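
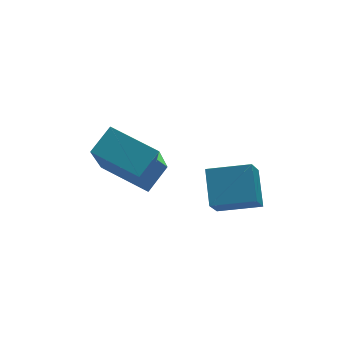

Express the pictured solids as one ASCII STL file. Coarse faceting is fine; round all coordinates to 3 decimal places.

solid 
facet normal -0.862 0.458 -0.215
outer loop
vertex 0.177 -2.413 1.362
vertex 0.449 -1.62 1.96
vertex 0.582 -1.997 0.624
endloop
endfacet
facet normal -0.264 -0.771 -0.580
outer loop
vertex 1.531 -2.5 0.86
vertex 0.177 -2.413 1.362
vertex 0.582 -1.997 0.624
endloop
endfacet
facet normal -0.863 0.457 -0.215
outer loop
vertex 0.582 -1.997 0.624
vertex 0.449 -1.62 1.96
vertex 0.854 -1.203 1.221
endloop
endfacet
facet normal 0.431 0.444 -0.786
outer loop
vertex 0.854 -1.203 1.221
vertex 1.531 -2.5 0.86
vertex 0.582 -1.997 0.624
endloop
endfacet
facet normal -0.431 -0.444 0.785
outer loop
vertex 0.177 -2.413 1.362
vertex 1.398 -2.123 2.196
vertex 0.449 -1.62 1.96
endloop
endfacet
facet normal -0.264 -0.771 -0.580
outer loop
vertex 1.126 -2.917 1.599
vertex 0.177 -2.413 1.362
vertex 1.531 -2.5 0.86
endloop
endfacet
facet normal -0.432 -0.443 0.786
outer loop
vertex 1.126 -2.917 1.599
vertex 1.398 -2.123 2.196
vertex 0.177 -2.413 1.362
endloop
endfacet
facet normal 0.264 0.771 0.580
outer loop
vertex 0.449 -1.62 1.96
vertex 1.398 -2.123 2.196
vertex 0.854 -1.203 1.221
endloop
endfacet
facet normal 0.432 0.444 -0.785
outer loop
vertex 1.803 -1.707 1.458
vertex 1.531 -2.5 0.86
vertex 0.854 -1.203 1.221
endloop
endfacet
facet normal 0.265 0.771 0.580
outer loop
vertex 0.854 -1.203 1.221
vertex 1.398 -2.123 2.196
vertex 1.803 -1.707 1.458
endloop
endfacet
facet normal 0.863 -0.458 0.215
outer loop
vertex 1.803 -1.707 1.458
vertex 1.126 -2.917 1.599
vertex 1.531 -2.5 0.86
endloop
endfacet
facet normal 0.863 -0.458 0.215
outer loop
vertex 1.398 -2.123 2.196
vertex 1.126 -2.917 1.599
vertex 1.803 -1.707 1.458
endloop
endfacet
facet normal -0.552 0.800 0.233
outer loop
vertex -1.452 -0.528 3.371
vertex -0.85 0.337 1.827
vertex -2.09 -0.844 2.945
endloop
endfacet
facet normal -0.322 -0.463 0.826
outer loop
vertex -1.35 -1.917 2.633
vertex -1.452 -0.528 3.371
vertex -2.09 -0.844 2.945
endloop
endfacet
facet normal -0.552 0.800 0.233
outer loop
vertex -2.09 -0.844 2.945
vertex -0.85 0.337 1.827
vertex -1.488 0.021 1.401
endloop
endfacet
facet normal -0.769 -0.381 -0.513
outer loop
vertex -1.488 0.021 1.401
vertex -1.35 -1.917 2.633
vertex -2.09 -0.844 2.945
endloop
endfacet
facet normal 0.769 0.381 0.513
outer loop
vertex -1.452 -0.528 3.371
vertex -0.11 -0.736 1.515
vertex -0.85 0.337 1.827
endloop
endfacet
facet normal -0.322 -0.463 0.826
outer loop
vertex -0.712 -1.601 3.059
vertex -1.452 -0.528 3.371
vertex -1.35 -1.917 2.633
endloop
endfacet
facet normal 0.769 0.381 0.513
outer loop
vertex -0.712 -1.601 3.059
vertex -0.11 -0.736 1.515
vertex -1.452 -0.528 3.371
endloop
endfacet
facet normal 0.322 0.463 -0.826
outer loop
vertex -0.85 0.337 1.827
vertex -0.11 -0.736 1.515
vertex -1.488 0.021 1.401
endloop
endfacet
facet normal -0.769 -0.381 -0.513
outer loop
vertex -0.748 -1.052 1.089
vertex -1.35 -1.917 2.633
vertex -1.488 0.021 1.401
endloop
endfacet
facet normal 0.322 0.463 -0.826
outer loop
vertex -1.488 0.021 1.401
vertex -0.11 -0.736 1.515
vertex -0.748 -1.052 1.089
endloop
endfacet
facet normal 0.552 -0.800 -0.233
outer loop
vertex -0.748 -1.052 1.089
vertex -0.712 -1.601 3.059
vertex -1.35 -1.917 2.633
endloop
endfacet
facet normal 0.552 -0.800 -0.233
outer loop
vertex -0.11 -0.736 1.515
vertex -0.712 -1.601 3.059
vertex -0.748 -1.052 1.089
endloop
endfacet

endsolid


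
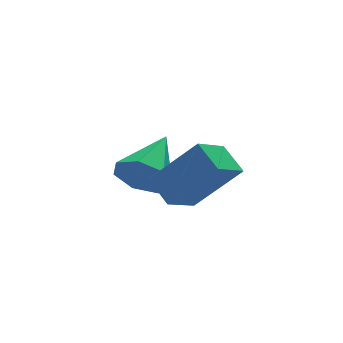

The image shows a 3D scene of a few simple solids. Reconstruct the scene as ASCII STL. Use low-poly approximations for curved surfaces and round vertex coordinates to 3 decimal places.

solid 
facet normal -0.646 -0.652 -0.396
outer loop
vertex 2.652 2.166 -3.596
vertex 2.098 2.173 -2.704
vertex 1.991 2.791 -3.546
endloop
endfacet
facet normal 0.477 0.559 -0.678
outer loop
vertex 2.652 2.166 -3.596
vertex 1.991 2.791 -3.546
vertex 3.482 3.567 -1.856
endloop
endfacet
facet normal -0.647 -0.652 -0.396
outer loop
vertex 1.991 2.791 -3.546
vertex 2.098 2.173 -2.704
vertex 1.411 2.951 -2.862
endloop
endfacet
facet normal -0.122 0.938 -0.323
outer loop
vertex 1.991 2.791 -3.546
vertex 1.411 2.951 -2.862
vertex 3.482 3.567 -1.856
endloop
endfacet
facet normal -0.646 -0.651 -0.397
outer loop
vertex 1.411 2.951 -2.862
vertex 2.098 2.173 -2.704
vertex 1.348 2.524 -2.059
endloop
endfacet
facet normal -0.433 0.809 0.396
outer loop
vertex 1.411 2.951 -2.862
vertex 1.348 2.524 -2.059
vertex 3.482 3.567 -1.856
endloop
endfacet
facet normal -0.646 -0.652 -0.397
outer loop
vertex 1.348 2.524 -2.059
vertex 2.098 2.173 -2.704
vertex 1.85 1.833 -1.742
endloop
endfacet
facet normal -0.221 0.270 0.937
outer loop
vertex 1.348 2.524 -2.059
vertex 1.85 1.833 -1.742
vertex 3.482 3.567 -1.856
endloop
endfacet
facet normal -0.646 -0.652 -0.397
outer loop
vertex 1.85 1.833 -1.742
vertex 2.098 2.173 -2.704
vertex 2.539 1.398 -2.15
endloop
endfacet
facet normal 0.355 -0.275 0.893
outer loop
vertex 1.85 1.833 -1.742
vertex 2.539 1.398 -2.15
vertex 3.482 3.567 -1.856
endloop
endfacet
facet normal -0.647 -0.652 -0.397
outer loop
vertex 2.539 1.398 -2.15
vertex 2.098 2.173 -2.704
vertex 2.896 1.546 -2.975
endloop
endfacet
facet normal 0.860 -0.414 0.298
outer loop
vertex 2.539 1.398 -2.15
vertex 2.896 1.546 -2.975
vertex 3.482 3.567 -1.856
endloop
endfacet
facet normal -0.647 -0.652 -0.397
outer loop
vertex 2.896 1.546 -2.975
vertex 2.098 2.173 -2.704
vertex 2.652 2.166 -3.596
endloop
endfacet
facet normal 0.915 -0.043 -0.402
outer loop
vertex 2.896 1.546 -2.975
vertex 2.652 2.166 -3.596
vertex 3.482 3.567 -1.856
endloop
endfacet
facet normal -0.621 0.290 -0.729
outer loop
vertex 1.688 -1.052 -2.015
vertex 1.469 -0.022 -1.419
vertex 2.825 -0.4 -2.724
endloop
endfacet
facet normal 0.181 -0.851 -0.493
outer loop
vertex 4.191 -1.038 -1.121
vertex 1.688 -1.052 -2.015
vertex 2.825 -0.4 -2.724
endloop
endfacet
facet normal -0.621 0.290 -0.729
outer loop
vertex 2.825 -0.4 -2.724
vertex 1.469 -0.022 -1.419
vertex 2.606 0.63 -2.128
endloop
endfacet
facet normal 0.763 0.438 -0.476
outer loop
vertex 2.606 0.63 -2.128
vertex 4.191 -1.038 -1.121
vertex 2.825 -0.4 -2.724
endloop
endfacet
facet normal -0.763 -0.438 0.476
outer loop
vertex 1.688 -1.052 -2.015
vertex 2.835 -0.66 0.184
vertex 1.469 -0.022 -1.419
endloop
endfacet
facet normal 0.181 -0.851 -0.493
outer loop
vertex 3.054 -1.69 -0.412
vertex 1.688 -1.052 -2.015
vertex 4.191 -1.038 -1.121
endloop
endfacet
facet normal -0.763 -0.438 0.476
outer loop
vertex 3.054 -1.69 -0.412
vertex 2.835 -0.66 0.184
vertex 1.688 -1.052 -2.015
endloop
endfacet
facet normal -0.181 0.851 0.493
outer loop
vertex 1.469 -0.022 -1.419
vertex 2.835 -0.66 0.184
vertex 2.606 0.63 -2.128
endloop
endfacet
facet normal 0.763 0.438 -0.476
outer loop
vertex 3.972 -0.008 -0.525
vertex 4.191 -1.038 -1.121
vertex 2.606 0.63 -2.128
endloop
endfacet
facet normal -0.181 0.851 0.493
outer loop
vertex 2.606 0.63 -2.128
vertex 2.835 -0.66 0.184
vertex 3.972 -0.008 -0.525
endloop
endfacet
facet normal 0.621 -0.290 0.729
outer loop
vertex 3.972 -0.008 -0.525
vertex 3.054 -1.69 -0.412
vertex 4.191 -1.038 -1.121
endloop
endfacet
facet normal 0.621 -0.290 0.729
outer loop
vertex 2.835 -0.66 0.184
vertex 3.054 -1.69 -0.412
vertex 3.972 -0.008 -0.525
endloop
endfacet

endsolid


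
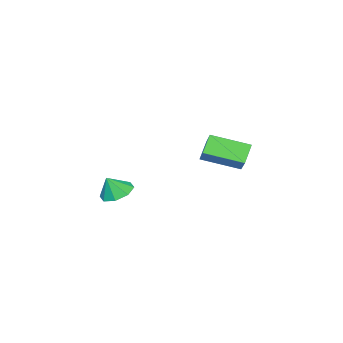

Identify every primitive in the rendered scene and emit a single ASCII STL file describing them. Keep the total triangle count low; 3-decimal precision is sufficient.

solid 
facet normal -0.652 -0.156 0.742
outer loop
vertex -0.842 3.196 3.059
vertex -1.927 4.879 2.46
vertex -1.528 2.486 2.308
endloop
endfacet
facet normal 0.519 -0.805 0.287
outer loop
vertex -0.713 2.681 1.38
vertex -0.842 3.196 3.059
vertex -1.528 2.486 2.308
endloop
endfacet
facet normal -0.652 -0.156 0.742
outer loop
vertex -1.528 2.486 2.308
vertex -1.927 4.879 2.46
vertex -2.613 4.169 1.708
endloop
endfacet
facet normal -0.553 -0.572 -0.606
outer loop
vertex -2.613 4.169 1.708
vertex -0.713 2.681 1.38
vertex -1.528 2.486 2.308
endloop
endfacet
facet normal 0.553 0.572 0.606
outer loop
vertex -0.842 3.196 3.059
vertex -1.112 5.074 1.532
vertex -1.927 4.879 2.46
endloop
endfacet
facet normal 0.519 -0.805 0.287
outer loop
vertex -0.027 3.391 2.132
vertex -0.842 3.196 3.059
vertex -0.713 2.681 1.38
endloop
endfacet
facet normal 0.552 0.572 0.606
outer loop
vertex -0.027 3.391 2.132
vertex -1.112 5.074 1.532
vertex -0.842 3.196 3.059
endloop
endfacet
facet normal -0.519 0.805 -0.287
outer loop
vertex -1.927 4.879 2.46
vertex -1.112 5.074 1.532
vertex -2.613 4.169 1.708
endloop
endfacet
facet normal -0.553 -0.572 -0.606
outer loop
vertex -1.798 4.364 0.781
vertex -0.713 2.681 1.38
vertex -2.613 4.169 1.708
endloop
endfacet
facet normal -0.519 0.805 -0.287
outer loop
vertex -2.613 4.169 1.708
vertex -1.112 5.074 1.532
vertex -1.798 4.364 0.781
endloop
endfacet
facet normal 0.652 0.156 -0.742
outer loop
vertex -1.798 4.364 0.781
vertex -0.027 3.391 2.132
vertex -0.713 2.681 1.38
endloop
endfacet
facet normal 0.652 0.156 -0.742
outer loop
vertex -1.112 5.074 1.532
vertex -0.027 3.391 2.132
vertex -1.798 4.364 0.781
endloop
endfacet
facet normal -0.443 0.195 -0.875
outer loop
vertex 0.476 -2.394 -2.277
vertex -0.348 -2.212 -1.819
vertex 0.41 -1.687 -2.086
endloop
endfacet
facet normal 0.981 0.041 0.188
outer loop
vertex 0.476 -2.394 -2.277
vertex 0.41 -1.687 -2.086
vertex 0.188 -2.448 -0.761
endloop
endfacet
facet normal -0.443 0.195 -0.875
outer loop
vertex 0.41 -1.687 -2.086
vertex -0.348 -2.212 -1.819
vertex -0.1 -1.288 -1.739
endloop
endfacet
facet normal 0.719 0.543 0.433
outer loop
vertex 0.41 -1.687 -2.086
vertex -0.1 -1.288 -1.739
vertex 0.188 -2.448 -0.761
endloop
endfacet
facet normal -0.443 0.195 -0.875
outer loop
vertex -0.1 -1.288 -1.739
vertex -0.348 -2.212 -1.819
vertex -0.755 -1.43 -1.439
endloop
endfacet
facet normal 0.190 0.660 0.727
outer loop
vertex -0.1 -1.288 -1.739
vertex -0.755 -1.43 -1.439
vertex 0.188 -2.448 -0.761
endloop
endfacet
facet normal -0.442 0.195 -0.875
outer loop
vertex -0.755 -1.43 -1.439
vertex -0.348 -2.212 -1.819
vertex -1.172 -2.03 -1.362
endloop
endfacet
facet normal -0.298 0.322 0.898
outer loop
vertex -0.755 -1.43 -1.439
vertex -1.172 -2.03 -1.362
vertex 0.188 -2.448 -0.761
endloop
endfacet
facet normal -0.443 0.194 -0.875
outer loop
vertex -1.172 -2.03 -1.362
vertex -0.348 -2.212 -1.819
vertex -1.106 -2.737 -1.552
endloop
endfacet
facet normal -0.457 -0.270 0.847
outer loop
vertex -1.172 -2.03 -1.362
vertex -1.106 -2.737 -1.552
vertex 0.188 -2.448 -0.761
endloop
endfacet
facet normal -0.443 0.195 -0.875
outer loop
vertex -1.106 -2.737 -1.552
vertex -0.348 -2.212 -1.819
vertex -0.596 -3.136 -1.899
endloop
endfacet
facet normal -0.195 -0.774 0.602
outer loop
vertex -1.106 -2.737 -1.552
vertex -0.596 -3.136 -1.899
vertex 0.188 -2.448 -0.761
endloop
endfacet
facet normal -0.444 0.195 -0.875
outer loop
vertex -0.596 -3.136 -1.899
vertex -0.348 -2.212 -1.819
vertex 0.059 -2.994 -2.2
endloop
endfacet
facet normal 0.335 -0.891 0.308
outer loop
vertex -0.596 -3.136 -1.899
vertex 0.059 -2.994 -2.2
vertex 0.188 -2.448 -0.761
endloop
endfacet
facet normal -0.443 0.196 -0.875
outer loop
vertex 0.059 -2.994 -2.2
vertex -0.348 -2.212 -1.819
vertex 0.476 -2.394 -2.277
endloop
endfacet
facet normal 0.822 -0.554 0.136
outer loop
vertex 0.059 -2.994 -2.2
vertex 0.476 -2.394 -2.277
vertex 0.188 -2.448 -0.761
endloop
endfacet

endsolid


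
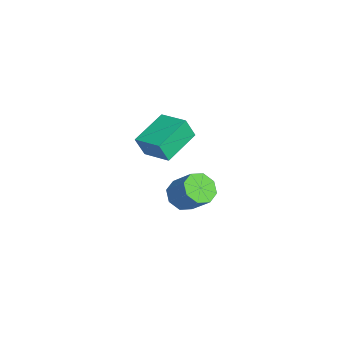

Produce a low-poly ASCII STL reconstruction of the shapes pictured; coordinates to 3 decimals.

solid 
facet normal -0.570 -0.438 -0.695
outer loop
vertex -1.412 2.167 -5.194
vertex -1.962 1.776 -4.497
vertex -1.981 2.604 -5.003
endloop
endfacet
facet normal 0.297 0.680 -0.671
outer loop
vertex -1.412 2.167 -5.194
vertex -1.981 2.604 -5.003
vertex -0.467 2.894 -4.039
endloop
endfacet
facet normal 0.297 0.680 -0.671
outer loop
vertex -0.467 2.894 -4.039
vertex -1.981 2.604 -5.003
vertex -1.036 3.331 -3.848
endloop
endfacet
facet normal 0.570 0.437 0.696
outer loop
vertex -0.467 2.894 -4.039
vertex -1.036 3.331 -3.848
vertex -1.018 2.504 -3.343
endloop
endfacet
facet normal -0.569 -0.438 -0.696
outer loop
vertex -1.981 2.604 -5.003
vertex -1.962 1.776 -4.497
vertex -2.539 2.556 -4.516
endloop
endfacet
facet normal -0.332 0.897 -0.292
outer loop
vertex -1.981 2.604 -5.003
vertex -2.539 2.556 -4.516
vertex -1.036 3.331 -3.848
endloop
endfacet
facet normal -0.332 0.897 -0.292
outer loop
vertex -1.036 3.331 -3.848
vertex -2.539 2.556 -4.516
vertex -1.594 3.283 -3.361
endloop
endfacet
facet normal 0.570 0.437 0.696
outer loop
vertex -1.036 3.331 -3.848
vertex -1.594 3.283 -3.361
vertex -1.018 2.504 -3.343
endloop
endfacet
facet normal -0.569 -0.438 -0.696
outer loop
vertex -2.539 2.556 -4.516
vertex -1.962 1.776 -4.497
vertex -2.76 2.051 -4.018
endloop
endfacet
facet normal -0.767 0.589 0.257
outer loop
vertex -2.539 2.556 -4.516
vertex -2.76 2.051 -4.018
vertex -1.594 3.283 -3.361
endloop
endfacet
facet normal -0.767 0.589 0.256
outer loop
vertex -1.594 3.283 -3.361
vertex -2.76 2.051 -4.018
vertex -1.815 2.779 -2.863
endloop
endfacet
facet normal 0.570 0.437 0.696
outer loop
vertex -1.594 3.283 -3.361
vertex -1.815 2.779 -2.863
vertex -1.018 2.504 -3.343
endloop
endfacet
facet normal -0.569 -0.438 -0.696
outer loop
vertex -2.76 2.051 -4.018
vertex -1.962 1.776 -4.497
vertex -2.513 1.386 -3.801
endloop
endfacet
facet normal -0.752 -0.065 0.656
outer loop
vertex -2.76 2.051 -4.018
vertex -2.513 1.386 -3.801
vertex -1.815 2.779 -2.863
endloop
endfacet
facet normal -0.752 -0.065 0.656
outer loop
vertex -1.815 2.779 -2.863
vertex -2.513 1.386 -3.801
vertex -1.568 2.113 -2.646
endloop
endfacet
facet normal 0.570 0.438 0.695
outer loop
vertex -1.815 2.779 -2.863
vertex -1.568 2.113 -2.646
vertex -1.018 2.504 -3.343
endloop
endfacet
facet normal -0.570 -0.437 -0.696
outer loop
vertex -2.513 1.386 -3.801
vertex -1.962 1.776 -4.497
vertex -1.944 0.949 -3.992
endloop
endfacet
facet normal -0.297 -0.680 0.671
outer loop
vertex -2.513 1.386 -3.801
vertex -1.944 0.949 -3.992
vertex -1.568 2.113 -2.646
endloop
endfacet
facet normal -0.297 -0.680 0.671
outer loop
vertex -1.568 2.113 -2.646
vertex -1.944 0.949 -3.992
vertex -0.999 1.676 -2.837
endloop
endfacet
facet normal 0.570 0.438 0.695
outer loop
vertex -1.568 2.113 -2.646
vertex -0.999 1.676 -2.837
vertex -1.018 2.504 -3.343
endloop
endfacet
facet normal -0.570 -0.437 -0.696
outer loop
vertex -1.944 0.949 -3.992
vertex -1.962 1.776 -4.497
vertex -1.386 0.997 -4.479
endloop
endfacet
facet normal 0.332 -0.897 0.292
outer loop
vertex -1.944 0.949 -3.992
vertex -1.386 0.997 -4.479
vertex -0.999 1.676 -2.837
endloop
endfacet
facet normal 0.332 -0.897 0.292
outer loop
vertex -0.999 1.676 -2.837
vertex -1.386 0.997 -4.479
vertex -0.441 1.724 -3.324
endloop
endfacet
facet normal 0.569 0.438 0.696
outer loop
vertex -0.999 1.676 -2.837
vertex -0.441 1.724 -3.324
vertex -1.018 2.504 -3.343
endloop
endfacet
facet normal -0.570 -0.437 -0.696
outer loop
vertex -1.386 0.997 -4.479
vertex -1.962 1.776 -4.497
vertex -1.165 1.501 -4.977
endloop
endfacet
facet normal 0.766 -0.589 -0.256
outer loop
vertex -1.386 0.997 -4.479
vertex -1.165 1.501 -4.977
vertex -0.441 1.724 -3.324
endloop
endfacet
facet normal 0.767 -0.588 -0.256
outer loop
vertex -0.441 1.724 -3.324
vertex -1.165 1.501 -4.977
vertex -0.22 2.229 -3.822
endloop
endfacet
facet normal 0.569 0.438 0.696
outer loop
vertex -0.441 1.724 -3.324
vertex -0.22 2.229 -3.822
vertex -1.018 2.504 -3.343
endloop
endfacet
facet normal -0.570 -0.438 -0.695
outer loop
vertex -1.165 1.501 -4.977
vertex -1.962 1.776 -4.497
vertex -1.412 2.167 -5.194
endloop
endfacet
facet normal 0.752 0.065 -0.656
outer loop
vertex -1.165 1.501 -4.977
vertex -1.412 2.167 -5.194
vertex -0.22 2.229 -3.822
endloop
endfacet
facet normal 0.752 0.065 -0.656
outer loop
vertex -0.22 2.229 -3.822
vertex -1.412 2.167 -5.194
vertex -0.467 2.894 -4.039
endloop
endfacet
facet normal 0.569 0.438 0.696
outer loop
vertex -0.22 2.229 -3.822
vertex -0.467 2.894 -4.039
vertex -1.018 2.504 -3.343
endloop
endfacet
facet normal -0.774 -0.604 -0.192
outer loop
vertex 0.748 -0.94 1.871
vertex -0.574 0.531 2.578
vertex 0.663 -0.471 0.737
endloop
endfacet
facet normal 0.630 -0.700 -0.337
outer loop
vertex 1.894 0.489 1.042
vertex 0.748 -0.94 1.871
vertex 0.663 -0.471 0.737
endloop
endfacet
facet normal -0.774 -0.603 -0.192
outer loop
vertex 0.663 -0.471 0.737
vertex -0.574 0.531 2.578
vertex -0.658 1.0 1.444
endloop
endfacet
facet normal -0.069 0.381 -0.922
outer loop
vertex -0.658 1.0 1.444
vertex 1.894 0.489 1.042
vertex 0.663 -0.471 0.737
endloop
endfacet
facet normal 0.069 -0.381 0.922
outer loop
vertex 0.748 -0.94 1.871
vertex 0.657 1.491 2.883
vertex -0.574 0.531 2.578
endloop
endfacet
facet normal 0.630 -0.700 -0.336
outer loop
vertex 1.978 0.02 2.176
vertex 0.748 -0.94 1.871
vertex 1.894 0.489 1.042
endloop
endfacet
facet normal 0.069 -0.381 0.922
outer loop
vertex 1.978 0.02 2.176
vertex 0.657 1.491 2.883
vertex 0.748 -0.94 1.871
endloop
endfacet
facet normal -0.630 0.700 0.336
outer loop
vertex -0.574 0.531 2.578
vertex 0.657 1.491 2.883
vertex -0.658 1.0 1.444
endloop
endfacet
facet normal -0.069 0.381 -0.922
outer loop
vertex 0.572 1.96 1.749
vertex 1.894 0.489 1.042
vertex -0.658 1.0 1.444
endloop
endfacet
facet normal -0.630 0.700 0.337
outer loop
vertex -0.658 1.0 1.444
vertex 0.657 1.491 2.883
vertex 0.572 1.96 1.749
endloop
endfacet
facet normal 0.774 0.603 0.192
outer loop
vertex 0.572 1.96 1.749
vertex 1.978 0.02 2.176
vertex 1.894 0.489 1.042
endloop
endfacet
facet normal 0.774 0.603 0.191
outer loop
vertex 0.657 1.491 2.883
vertex 1.978 0.02 2.176
vertex 0.572 1.96 1.749
endloop
endfacet

endsolid


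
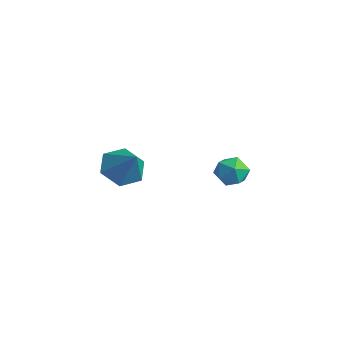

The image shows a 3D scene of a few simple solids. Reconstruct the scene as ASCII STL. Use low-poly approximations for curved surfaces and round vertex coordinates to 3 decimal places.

solid 
facet normal -0.534 -0.015 0.846
outer loop
vertex 0.412 1.439 -0.909
vertex 0.899 0.792 -0.613
vertex 1.125 1.609 -0.456
endloop
endfacet
facet normal -0.514 0.642 0.568
outer loop
vertex 0.412 1.439 -0.909
vertex 1.125 1.609 -0.456
vertex 0.937 2.077 -1.155
endloop
endfacet
facet normal -0.786 0.611 -0.092
outer loop
vertex 0.412 1.439 -0.909
vertex 0.937 2.077 -1.155
vertex 0.595 1.549 -1.745
endloop
endfacet
facet normal -0.973 -0.064 -0.221
outer loop
vertex 0.412 1.439 -0.909
vertex 0.595 1.549 -1.745
vertex 0.571 0.755 -1.41
endloop
endfacet
facet normal -0.817 -0.452 0.357
outer loop
vertex 0.412 1.439 -0.909
vertex 0.571 0.755 -1.41
vertex 0.899 0.792 -0.613
endloop
endfacet
facet normal 0.168 0.839 0.517
outer loop
vertex 0.937 2.077 -1.155
vertex 1.125 1.609 -0.456
vertex 1.749 1.825 -1.01
endloop
endfacet
facet normal 0.137 -0.223 0.965
outer loop
vertex 1.125 1.609 -0.456
vertex 0.899 0.792 -0.613
vertex 1.725 1.031 -0.675
endloop
endfacet
facet normal -0.320 -0.931 0.175
outer loop
vertex 0.899 0.792 -0.613
vertex 0.571 0.755 -1.41
vertex 1.383 0.503 -1.265
endloop
endfacet
facet normal -0.571 -0.304 -0.762
outer loop
vertex 0.571 0.755 -1.41
vertex 0.595 1.549 -1.745
vertex 1.195 0.971 -1.964
endloop
endfacet
facet normal -0.270 0.790 -0.551
outer loop
vertex 0.595 1.549 -1.745
vertex 0.937 2.077 -1.155
vertex 1.421 1.788 -1.807
endloop
endfacet
facet normal 0.973 0.064 0.221
outer loop
vertex 1.908 1.141 -1.511
vertex 1.749 1.825 -1.01
vertex 1.725 1.031 -0.675
endloop
endfacet
facet normal 0.786 -0.611 0.092
outer loop
vertex 1.908 1.141 -1.511
vertex 1.725 1.031 -0.675
vertex 1.383 0.503 -1.265
endloop
endfacet
facet normal 0.514 -0.642 -0.568
outer loop
vertex 1.908 1.141 -1.511
vertex 1.383 0.503 -1.265
vertex 1.195 0.971 -1.964
endloop
endfacet
facet normal 0.534 0.015 -0.846
outer loop
vertex 1.908 1.141 -1.511
vertex 1.195 0.971 -1.964
vertex 1.421 1.788 -1.807
endloop
endfacet
facet normal 0.817 0.452 -0.357
outer loop
vertex 1.908 1.141 -1.511
vertex 1.421 1.788 -1.807
vertex 1.749 1.825 -1.01
endloop
endfacet
facet normal 0.571 0.304 0.762
outer loop
vertex 1.725 1.031 -0.675
vertex 1.749 1.825 -1.01
vertex 1.125 1.609 -0.456
endloop
endfacet
facet normal 0.270 -0.790 0.551
outer loop
vertex 1.383 0.503 -1.265
vertex 1.725 1.031 -0.675
vertex 0.899 0.792 -0.613
endloop
endfacet
facet normal -0.168 -0.839 -0.517
outer loop
vertex 1.195 0.971 -1.964
vertex 1.383 0.503 -1.265
vertex 0.571 0.755 -1.41
endloop
endfacet
facet normal -0.137 0.223 -0.965
outer loop
vertex 1.421 1.788 -1.807
vertex 1.195 0.971 -1.964
vertex 0.595 1.549 -1.745
endloop
endfacet
facet normal 0.320 0.931 -0.175
outer loop
vertex 1.749 1.825 -1.01
vertex 1.421 1.788 -1.807
vertex 0.937 2.077 -1.155
endloop
endfacet
facet normal -0.682 0.009 -0.731
outer loop
vertex 1.289 -4.387 -0.043
vertex 0.644 -3.843 0.565
vertex 1.315 -3.347 -0.055
endloop
endfacet
facet normal 0.971 -0.027 -0.236
outer loop
vertex 1.289 -4.387 -0.043
vertex 1.315 -3.347 -0.055
vertex 1.736 -3.857 1.735
endloop
endfacet
facet normal -0.682 0.009 -0.731
outer loop
vertex 1.315 -3.347 -0.055
vertex 0.644 -3.843 0.565
vertex 0.671 -2.803 0.553
endloop
endfacet
facet normal 0.673 0.738 0.052
outer loop
vertex 1.315 -3.347 -0.055
vertex 0.671 -2.803 0.553
vertex 1.736 -3.857 1.735
endloop
endfacet
facet normal -0.683 0.009 -0.730
outer loop
vertex 0.671 -2.803 0.553
vertex 0.644 -3.843 0.565
vertex -0.0 -3.299 1.174
endloop
endfacet
facet normal 0.036 0.762 0.647
outer loop
vertex 0.671 -2.803 0.553
vertex -0.0 -3.299 1.174
vertex 1.736 -3.857 1.735
endloop
endfacet
facet normal -0.683 0.009 -0.730
outer loop
vertex -0.0 -3.299 1.174
vertex 0.644 -3.843 0.565
vertex -0.027 -4.338 1.186
endloop
endfacet
facet normal -0.302 0.019 0.953
outer loop
vertex -0.0 -3.299 1.174
vertex -0.027 -4.338 1.186
vertex 1.736 -3.857 1.735
endloop
endfacet
facet normal -0.683 0.009 -0.730
outer loop
vertex -0.027 -4.338 1.186
vertex 0.644 -3.843 0.565
vertex 0.617 -4.882 0.577
endloop
endfacet
facet normal -0.003 -0.747 0.664
outer loop
vertex -0.027 -4.338 1.186
vertex 0.617 -4.882 0.577
vertex 1.736 -3.857 1.735
endloop
endfacet
facet normal -0.682 0.009 -0.732
outer loop
vertex 0.617 -4.882 0.577
vertex 0.644 -3.843 0.565
vertex 1.289 -4.387 -0.043
endloop
endfacet
facet normal 0.633 -0.771 0.071
outer loop
vertex 0.617 -4.882 0.577
vertex 1.289 -4.387 -0.043
vertex 1.736 -3.857 1.735
endloop
endfacet

endsolid


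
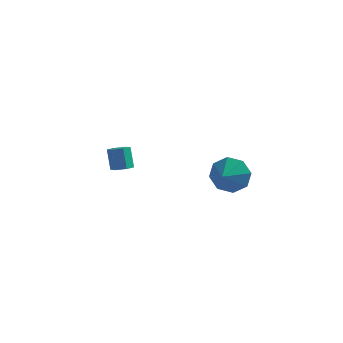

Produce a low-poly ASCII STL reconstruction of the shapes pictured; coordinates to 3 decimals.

solid 
facet normal 0.066 0.928 -0.367
outer loop
vertex 3.993 1.247 2.345
vertex 3.447 0.93 1.445
vertex 3.16 1.338 2.425
endloop
endfacet
facet normal 0.050 -0.359 0.932
outer loop
vertex 3.993 1.247 2.345
vertex 3.16 1.338 2.425
vertex 3.373 -0.11 1.855
endloop
endfacet
facet normal 0.065 0.928 -0.367
outer loop
vertex 3.16 1.338 2.425
vertex 3.447 0.93 1.445
vertex 2.495 1.189 1.931
endloop
endfacet
facet normal -0.495 -0.380 0.781
outer loop
vertex 3.16 1.338 2.425
vertex 2.495 1.189 1.931
vertex 3.373 -0.11 1.855
endloop
endfacet
facet normal 0.065 0.928 -0.366
outer loop
vertex 2.495 1.189 1.931
vertex 3.447 0.93 1.445
vertex 2.387 0.889 1.152
endloop
endfacet
facet normal -0.777 -0.544 0.317
outer loop
vertex 2.495 1.189 1.931
vertex 2.387 0.889 1.152
vertex 3.373 -0.11 1.855
endloop
endfacet
facet normal 0.066 0.928 -0.367
outer loop
vertex 2.387 0.889 1.152
vertex 3.447 0.93 1.445
vertex 2.9 0.612 0.544
endloop
endfacet
facet normal -0.630 -0.754 -0.188
outer loop
vertex 2.387 0.889 1.152
vertex 2.9 0.612 0.544
vertex 3.373 -0.11 1.855
endloop
endfacet
facet normal 0.065 0.928 -0.367
outer loop
vertex 2.9 0.612 0.544
vertex 3.447 0.93 1.445
vertex 3.734 0.522 0.464
endloop
endfacet
facet normal -0.138 -0.888 -0.439
outer loop
vertex 2.9 0.612 0.544
vertex 3.734 0.522 0.464
vertex 3.373 -0.11 1.855
endloop
endfacet
facet normal 0.066 0.928 -0.367
outer loop
vertex 3.734 0.522 0.464
vertex 3.447 0.93 1.445
vertex 4.399 0.67 0.958
endloop
endfacet
facet normal 0.407 -0.867 -0.288
outer loop
vertex 3.734 0.522 0.464
vertex 4.399 0.67 0.958
vertex 3.373 -0.11 1.855
endloop
endfacet
facet normal 0.066 0.928 -0.366
outer loop
vertex 4.399 0.67 0.958
vertex 3.447 0.93 1.445
vertex 4.506 0.97 1.738
endloop
endfacet
facet normal 0.689 -0.703 0.176
outer loop
vertex 4.399 0.67 0.958
vertex 4.506 0.97 1.738
vertex 3.373 -0.11 1.855
endloop
endfacet
facet normal 0.067 0.928 -0.367
outer loop
vertex 4.506 0.97 1.738
vertex 3.447 0.93 1.445
vertex 3.993 1.247 2.345
endloop
endfacet
facet normal 0.540 -0.493 0.682
outer loop
vertex 4.506 0.97 1.738
vertex 3.993 1.247 2.345
vertex 3.373 -0.11 1.855
endloop
endfacet
facet normal 0.259 -0.321 -0.911
outer loop
vertex -2.529 2.514 -0.086
vertex -2.921 2.909 -0.337
vertex -2.344 3.077 -0.232
endloop
endfacet
facet normal 0.917 -0.214 0.336
outer loop
vertex -2.529 2.514 -0.086
vertex -2.344 3.077 -0.232
vertex -2.868 2.936 1.107
endloop
endfacet
facet normal 0.917 -0.216 0.336
outer loop
vertex -2.868 2.936 1.107
vertex -2.344 3.077 -0.232
vertex -2.682 3.498 0.961
endloop
endfacet
facet normal -0.257 0.322 0.911
outer loop
vertex -2.868 2.936 1.107
vertex -2.682 3.498 0.961
vertex -3.259 3.331 0.857
endloop
endfacet
facet normal 0.259 -0.322 -0.911
outer loop
vertex -2.344 3.077 -0.232
vertex -2.921 2.909 -0.337
vertex -2.735 3.472 -0.483
endloop
endfacet
facet normal 0.722 0.690 -0.039
outer loop
vertex -2.344 3.077 -0.232
vertex -2.735 3.472 -0.483
vertex -2.682 3.498 0.961
endloop
endfacet
facet normal 0.722 0.690 -0.039
outer loop
vertex -2.682 3.498 0.961
vertex -2.735 3.472 -0.483
vertex -3.073 3.893 0.711
endloop
endfacet
facet normal -0.257 0.322 0.911
outer loop
vertex -2.682 3.498 0.961
vertex -3.073 3.893 0.711
vertex -3.259 3.331 0.857
endloop
endfacet
facet normal 0.258 -0.321 -0.911
outer loop
vertex -2.735 3.472 -0.483
vertex -2.921 2.909 -0.337
vertex -3.312 3.304 -0.587
endloop
endfacet
facet normal -0.196 0.906 -0.375
outer loop
vertex -2.735 3.472 -0.483
vertex -3.312 3.304 -0.587
vertex -3.073 3.893 0.711
endloop
endfacet
facet normal -0.194 0.906 -0.376
outer loop
vertex -3.073 3.893 0.711
vertex -3.312 3.304 -0.587
vertex -3.651 3.726 0.606
endloop
endfacet
facet normal -0.259 0.322 0.911
outer loop
vertex -3.073 3.893 0.711
vertex -3.651 3.726 0.606
vertex -3.259 3.331 0.857
endloop
endfacet
facet normal 0.257 -0.322 -0.911
outer loop
vertex -3.312 3.304 -0.587
vertex -2.921 2.909 -0.337
vertex -3.498 2.742 -0.441
endloop
endfacet
facet normal -0.917 0.216 -0.337
outer loop
vertex -3.312 3.304 -0.587
vertex -3.498 2.742 -0.441
vertex -3.651 3.726 0.606
endloop
endfacet
facet normal -0.917 0.214 -0.336
outer loop
vertex -3.651 3.726 0.606
vertex -3.498 2.742 -0.441
vertex -3.836 3.163 0.752
endloop
endfacet
facet normal -0.259 0.321 0.911
outer loop
vertex -3.651 3.726 0.606
vertex -3.836 3.163 0.752
vertex -3.259 3.331 0.857
endloop
endfacet
facet normal 0.257 -0.322 -0.911
outer loop
vertex -3.498 2.742 -0.441
vertex -2.921 2.909 -0.337
vertex -3.107 2.347 -0.191
endloop
endfacet
facet normal -0.722 -0.690 0.039
outer loop
vertex -3.498 2.742 -0.441
vertex -3.107 2.347 -0.191
vertex -3.836 3.163 0.752
endloop
endfacet
facet normal -0.722 -0.690 0.039
outer loop
vertex -3.836 3.163 0.752
vertex -3.107 2.347 -0.191
vertex -3.445 2.768 1.003
endloop
endfacet
facet normal -0.259 0.322 0.911
outer loop
vertex -3.836 3.163 0.752
vertex -3.445 2.768 1.003
vertex -3.259 3.331 0.857
endloop
endfacet
facet normal 0.259 -0.322 -0.911
outer loop
vertex -3.107 2.347 -0.191
vertex -2.921 2.909 -0.337
vertex -2.529 2.514 -0.086
endloop
endfacet
facet normal 0.194 -0.907 0.375
outer loop
vertex -3.107 2.347 -0.191
vertex -2.529 2.514 -0.086
vertex -3.445 2.768 1.003
endloop
endfacet
facet normal 0.196 -0.906 0.376
outer loop
vertex -3.445 2.768 1.003
vertex -2.529 2.514 -0.086
vertex -2.868 2.936 1.107
endloop
endfacet
facet normal -0.258 0.321 0.911
outer loop
vertex -3.445 2.768 1.003
vertex -2.868 2.936 1.107
vertex -3.259 3.331 0.857
endloop
endfacet

endsolid


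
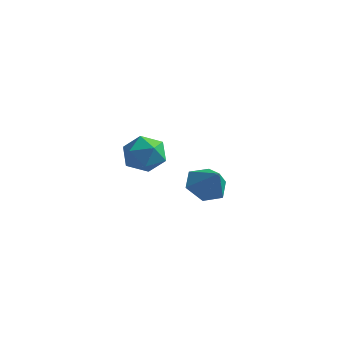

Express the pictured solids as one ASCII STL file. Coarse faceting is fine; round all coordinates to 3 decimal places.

solid 
facet normal -0.096 0.677 0.730
outer loop
vertex -0.06 -0.496 3.099
vertex 0.126 -1.045 3.633
vertex 0.693 -0.609 3.303
endloop
endfacet
facet normal 0.115 0.986 0.122
outer loop
vertex -0.06 -0.496 3.099
vertex 0.693 -0.609 3.303
vertex 0.502 -0.493 2.546
endloop
endfacet
facet normal -0.376 0.846 -0.378
outer loop
vertex -0.06 -0.496 3.099
vertex 0.502 -0.493 2.546
vertex -0.183 -0.858 2.41
endloop
endfacet
facet normal -0.889 0.452 -0.079
outer loop
vertex -0.06 -0.496 3.099
vertex -0.183 -0.858 2.41
vertex -0.416 -1.199 3.081
endloop
endfacet
facet normal -0.716 0.347 0.606
outer loop
vertex -0.06 -0.496 3.099
vertex -0.416 -1.199 3.081
vertex 0.126 -1.045 3.633
endloop
endfacet
facet normal 0.728 0.681 -0.079
outer loop
vertex 0.502 -0.493 2.546
vertex 0.693 -0.609 3.303
vertex 1.036 -1.041 2.739
endloop
endfacet
facet normal 0.388 0.180 0.904
outer loop
vertex 0.693 -0.609 3.303
vertex 0.126 -1.045 3.633
vertex 0.803 -1.382 3.41
endloop
endfacet
facet normal -0.617 -0.353 0.704
outer loop
vertex 0.126 -1.045 3.633
vertex -0.416 -1.199 3.081
vertex 0.118 -1.747 3.274
endloop
endfacet
facet normal -0.896 -0.183 -0.404
outer loop
vertex -0.416 -1.199 3.081
vertex -0.183 -0.858 2.41
vertex -0.073 -1.631 2.517
endloop
endfacet
facet normal -0.066 0.455 -0.888
outer loop
vertex -0.183 -0.858 2.41
vertex 0.502 -0.493 2.546
vertex 0.494 -1.195 2.187
endloop
endfacet
facet normal 0.889 -0.452 0.079
outer loop
vertex 0.68 -1.744 2.721
vertex 1.036 -1.041 2.739
vertex 0.803 -1.382 3.41
endloop
endfacet
facet normal 0.376 -0.846 0.378
outer loop
vertex 0.68 -1.744 2.721
vertex 0.803 -1.382 3.41
vertex 0.118 -1.747 3.274
endloop
endfacet
facet normal -0.115 -0.986 -0.122
outer loop
vertex 0.68 -1.744 2.721
vertex 0.118 -1.747 3.274
vertex -0.073 -1.631 2.517
endloop
endfacet
facet normal 0.096 -0.677 -0.730
outer loop
vertex 0.68 -1.744 2.721
vertex -0.073 -1.631 2.517
vertex 0.494 -1.195 2.187
endloop
endfacet
facet normal 0.716 -0.347 -0.606
outer loop
vertex 0.68 -1.744 2.721
vertex 0.494 -1.195 2.187
vertex 1.036 -1.041 2.739
endloop
endfacet
facet normal 0.896 0.183 0.404
outer loop
vertex 0.803 -1.382 3.41
vertex 1.036 -1.041 2.739
vertex 0.693 -0.609 3.303
endloop
endfacet
facet normal 0.066 -0.455 0.888
outer loop
vertex 0.118 -1.747 3.274
vertex 0.803 -1.382 3.41
vertex 0.126 -1.045 3.633
endloop
endfacet
facet normal -0.728 -0.681 0.079
outer loop
vertex -0.073 -1.631 2.517
vertex 0.118 -1.747 3.274
vertex -0.416 -1.199 3.081
endloop
endfacet
facet normal -0.388 -0.180 -0.904
outer loop
vertex 0.494 -1.195 2.187
vertex -0.073 -1.631 2.517
vertex -0.183 -0.858 2.41
endloop
endfacet
facet normal 0.617 0.353 -0.704
outer loop
vertex 1.036 -1.041 2.739
vertex 0.494 -1.195 2.187
vertex 0.502 -0.493 2.546
endloop
endfacet
facet normal -0.586 0.280 -0.760
outer loop
vertex 0.776 3.746 -0.609
vertex 0.356 3.069 -0.534
vertex 0.139 3.723 -0.126
endloop
endfacet
facet normal 0.430 0.675 0.599
outer loop
vertex 0.776 3.746 -0.609
vertex 0.139 3.723 -0.126
vertex 1.024 2.751 0.334
endloop
endfacet
facet normal -0.586 0.280 -0.761
outer loop
vertex 0.139 3.723 -0.126
vertex 0.356 3.069 -0.534
vertex -0.282 3.046 -0.051
endloop
endfacet
facet normal -0.223 0.243 0.944
outer loop
vertex 0.139 3.723 -0.126
vertex -0.282 3.046 -0.051
vertex 1.024 2.751 0.334
endloop
endfacet
facet normal -0.586 0.280 -0.761
outer loop
vertex -0.282 3.046 -0.051
vertex 0.356 3.069 -0.534
vertex -0.064 2.393 -0.459
endloop
endfacet
facet normal -0.348 -0.578 0.738
outer loop
vertex -0.282 3.046 -0.051
vertex -0.064 2.393 -0.459
vertex 1.024 2.751 0.334
endloop
endfacet
facet normal -0.585 0.279 -0.761
outer loop
vertex -0.064 2.393 -0.459
vertex 0.356 3.069 -0.534
vertex 0.574 2.416 -0.941
endloop
endfacet
facet normal 0.179 -0.965 0.191
outer loop
vertex -0.064 2.393 -0.459
vertex 0.574 2.416 -0.941
vertex 1.024 2.751 0.334
endloop
endfacet
facet normal -0.586 0.279 -0.761
outer loop
vertex 0.574 2.416 -0.941
vertex 0.356 3.069 -0.534
vertex 0.994 3.093 -1.016
endloop
endfacet
facet normal 0.832 -0.533 -0.154
outer loop
vertex 0.574 2.416 -0.941
vertex 0.994 3.093 -1.016
vertex 1.024 2.751 0.334
endloop
endfacet
facet normal -0.586 0.279 -0.761
outer loop
vertex 0.994 3.093 -1.016
vertex 0.356 3.069 -0.534
vertex 0.776 3.746 -0.609
endloop
endfacet
facet normal 0.956 0.287 0.052
outer loop
vertex 0.994 3.093 -1.016
vertex 0.776 3.746 -0.609
vertex 1.024 2.751 0.334
endloop
endfacet

endsolid


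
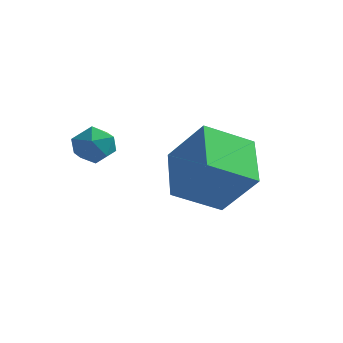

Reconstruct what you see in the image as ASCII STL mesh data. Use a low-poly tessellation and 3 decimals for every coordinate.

solid 
facet normal -0.445 0.753 0.484
outer loop
vertex 0.729 -0.782 -2.915
vertex 2.016 -0.956 -1.46
vertex 1.825 0.398 -3.743
endloop
endfacet
facet normal -0.660 0.089 -0.746
outer loop
vertex 2.724 -1.124 -4.72
vertex 0.729 -0.782 -2.915
vertex 1.825 0.398 -3.743
endloop
endfacet
facet normal -0.445 0.753 0.484
outer loop
vertex 1.825 0.398 -3.743
vertex 2.016 -0.956 -1.46
vertex 3.111 0.223 -2.288
endloop
endfacet
facet normal 0.606 0.651 -0.457
outer loop
vertex 3.111 0.223 -2.288
vertex 2.724 -1.124 -4.72
vertex 1.825 0.398 -3.743
endloop
endfacet
facet normal -0.605 -0.651 0.458
outer loop
vertex 0.729 -0.782 -2.915
vertex 2.915 -2.478 -2.437
vertex 2.016 -0.956 -1.46
endloop
endfacet
facet normal -0.660 0.089 -0.746
outer loop
vertex 1.629 -2.303 -3.892
vertex 0.729 -0.782 -2.915
vertex 2.724 -1.124 -4.72
endloop
endfacet
facet normal -0.606 -0.652 0.457
outer loop
vertex 1.629 -2.303 -3.892
vertex 2.915 -2.478 -2.437
vertex 0.729 -0.782 -2.915
endloop
endfacet
facet normal 0.660 -0.089 0.746
outer loop
vertex 2.016 -0.956 -1.46
vertex 2.915 -2.478 -2.437
vertex 3.111 0.223 -2.288
endloop
endfacet
facet normal 0.605 0.652 -0.457
outer loop
vertex 4.011 -1.298 -3.265
vertex 2.724 -1.124 -4.72
vertex 3.111 0.223 -2.288
endloop
endfacet
facet normal 0.660 -0.089 0.746
outer loop
vertex 3.111 0.223 -2.288
vertex 2.915 -2.478 -2.437
vertex 4.011 -1.298 -3.265
endloop
endfacet
facet normal 0.445 -0.753 -0.484
outer loop
vertex 4.011 -1.298 -3.265
vertex 1.629 -2.303 -3.892
vertex 2.724 -1.124 -4.72
endloop
endfacet
facet normal 0.445 -0.753 -0.484
outer loop
vertex 2.915 -2.478 -2.437
vertex 1.629 -2.303 -3.892
vertex 4.011 -1.298 -3.265
endloop
endfacet
facet normal -0.668 -0.083 0.739
outer loop
vertex -0.893 -3.097 -1.618
vertex -0.769 -3.843 -1.59
vertex -0.355 -3.374 -1.163
endloop
endfacet
facet normal -0.351 0.556 0.754
outer loop
vertex -0.893 -3.097 -1.618
vertex -0.355 -3.374 -1.163
vertex -0.224 -2.746 -1.565
endloop
endfacet
facet normal -0.469 0.874 0.126
outer loop
vertex -0.893 -3.097 -1.618
vertex -0.224 -2.746 -1.565
vertex -0.557 -2.827 -2.24
endloop
endfacet
facet normal -0.859 0.432 -0.276
outer loop
vertex -0.893 -3.097 -1.618
vertex -0.557 -2.827 -2.24
vertex -0.893 -3.505 -2.256
endloop
endfacet
facet normal -0.982 -0.159 0.102
outer loop
vertex -0.893 -3.097 -1.618
vertex -0.893 -3.505 -2.256
vertex -0.769 -3.843 -1.59
endloop
endfacet
facet normal 0.352 0.452 0.820
outer loop
vertex -0.224 -2.746 -1.565
vertex -0.355 -3.374 -1.163
vertex 0.313 -3.275 -1.504
endloop
endfacet
facet normal -0.161 -0.583 0.796
outer loop
vertex -0.355 -3.374 -1.163
vertex -0.769 -3.843 -1.59
vertex -0.023 -3.953 -1.52
endloop
endfacet
facet normal -0.669 -0.706 -0.234
outer loop
vertex -0.769 -3.843 -1.59
vertex -0.893 -3.505 -2.256
vertex -0.356 -4.034 -2.195
endloop
endfacet
facet normal -0.469 0.253 -0.846
outer loop
vertex -0.893 -3.505 -2.256
vertex -0.557 -2.827 -2.24
vertex -0.225 -3.406 -2.597
endloop
endfacet
facet normal 0.161 0.967 -0.196
outer loop
vertex -0.557 -2.827 -2.24
vertex -0.224 -2.746 -1.565
vertex 0.189 -2.937 -2.17
endloop
endfacet
facet normal 0.859 -0.432 0.276
outer loop
vertex 0.313 -3.683 -2.142
vertex 0.313 -3.275 -1.504
vertex -0.023 -3.953 -1.52
endloop
endfacet
facet normal 0.469 -0.874 -0.126
outer loop
vertex 0.313 -3.683 -2.142
vertex -0.023 -3.953 -1.52
vertex -0.356 -4.034 -2.195
endloop
endfacet
facet normal 0.351 -0.556 -0.754
outer loop
vertex 0.313 -3.683 -2.142
vertex -0.356 -4.034 -2.195
vertex -0.225 -3.406 -2.597
endloop
endfacet
facet normal 0.668 0.083 -0.739
outer loop
vertex 0.313 -3.683 -2.142
vertex -0.225 -3.406 -2.597
vertex 0.189 -2.937 -2.17
endloop
endfacet
facet normal 0.982 0.159 -0.102
outer loop
vertex 0.313 -3.683 -2.142
vertex 0.189 -2.937 -2.17
vertex 0.313 -3.275 -1.504
endloop
endfacet
facet normal 0.469 -0.253 0.846
outer loop
vertex -0.023 -3.953 -1.52
vertex 0.313 -3.275 -1.504
vertex -0.355 -3.374 -1.163
endloop
endfacet
facet normal -0.161 -0.967 0.196
outer loop
vertex -0.356 -4.034 -2.195
vertex -0.023 -3.953 -1.52
vertex -0.769 -3.843 -1.59
endloop
endfacet
facet normal -0.352 -0.452 -0.820
outer loop
vertex -0.225 -3.406 -2.597
vertex -0.356 -4.034 -2.195
vertex -0.893 -3.505 -2.256
endloop
endfacet
facet normal 0.161 0.583 -0.796
outer loop
vertex 0.189 -2.937 -2.17
vertex -0.225 -3.406 -2.597
vertex -0.557 -2.827 -2.24
endloop
endfacet
facet normal 0.669 0.706 0.234
outer loop
vertex 0.313 -3.275 -1.504
vertex 0.189 -2.937 -2.17
vertex -0.224 -2.746 -1.565
endloop
endfacet

endsolid


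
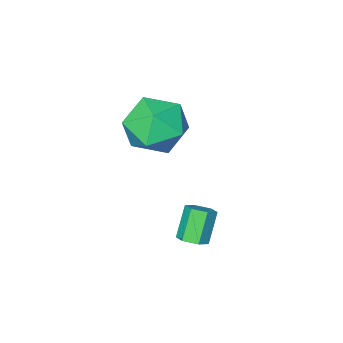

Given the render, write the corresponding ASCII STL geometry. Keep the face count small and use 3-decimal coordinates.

solid 
facet normal -0.974 -0.077 0.213
outer loop
vertex -2.304 -2.317 2.197
vertex -2.116 -3.39 2.672
vertex -2.044 -2.418 3.352
endloop
endfacet
facet normal -0.764 0.605 0.225
outer loop
vertex -2.304 -2.317 2.197
vertex -2.044 -2.418 3.352
vertex -1.549 -1.553 2.705
endloop
endfacet
facet normal -0.492 0.764 -0.417
outer loop
vertex -2.304 -2.317 2.197
vertex -1.549 -1.553 2.705
vertex -1.314 -1.991 1.626
endloop
endfacet
facet normal -0.535 0.181 -0.825
outer loop
vertex -2.304 -2.317 2.197
vertex -1.314 -1.991 1.626
vertex -1.665 -3.126 1.605
endloop
endfacet
facet normal -0.833 -0.339 -0.436
outer loop
vertex -2.304 -2.317 2.197
vertex -1.665 -3.126 1.605
vertex -2.116 -3.39 2.672
endloop
endfacet
facet normal -0.241 0.666 0.706
outer loop
vertex -1.549 -1.553 2.705
vertex -2.044 -2.418 3.352
vertex -0.895 -2.154 3.495
endloop
endfacet
facet normal -0.582 -0.437 0.686
outer loop
vertex -2.044 -2.418 3.352
vertex -2.116 -3.39 2.672
vertex -1.246 -3.289 3.474
endloop
endfacet
facet normal -0.354 -0.862 -0.363
outer loop
vertex -2.116 -3.39 2.672
vertex -1.665 -3.126 1.605
vertex -1.011 -3.727 2.395
endloop
endfacet
facet normal 0.128 -0.021 -0.992
outer loop
vertex -1.665 -3.126 1.605
vertex -1.314 -1.991 1.626
vertex -0.516 -2.862 1.748
endloop
endfacet
facet normal 0.198 0.922 -0.331
outer loop
vertex -1.314 -1.991 1.626
vertex -1.549 -1.553 2.705
vertex -0.444 -1.89 2.428
endloop
endfacet
facet normal 0.535 -0.181 0.825
outer loop
vertex -0.256 -2.963 2.903
vertex -0.895 -2.154 3.495
vertex -1.246 -3.289 3.474
endloop
endfacet
facet normal 0.492 -0.764 0.417
outer loop
vertex -0.256 -2.963 2.903
vertex -1.246 -3.289 3.474
vertex -1.011 -3.727 2.395
endloop
endfacet
facet normal 0.764 -0.605 -0.225
outer loop
vertex -0.256 -2.963 2.903
vertex -1.011 -3.727 2.395
vertex -0.516 -2.862 1.748
endloop
endfacet
facet normal 0.974 0.077 -0.213
outer loop
vertex -0.256 -2.963 2.903
vertex -0.516 -2.862 1.748
vertex -0.444 -1.89 2.428
endloop
endfacet
facet normal 0.833 0.339 0.436
outer loop
vertex -0.256 -2.963 2.903
vertex -0.444 -1.89 2.428
vertex -0.895 -2.154 3.495
endloop
endfacet
facet normal -0.128 0.021 0.992
outer loop
vertex -1.246 -3.289 3.474
vertex -0.895 -2.154 3.495
vertex -2.044 -2.418 3.352
endloop
endfacet
facet normal -0.198 -0.922 0.331
outer loop
vertex -1.011 -3.727 2.395
vertex -1.246 -3.289 3.474
vertex -2.116 -3.39 2.672
endloop
endfacet
facet normal 0.241 -0.666 -0.706
outer loop
vertex -0.516 -2.862 1.748
vertex -1.011 -3.727 2.395
vertex -1.665 -3.126 1.605
endloop
endfacet
facet normal 0.582 0.437 -0.686
outer loop
vertex -0.444 -1.89 2.428
vertex -0.516 -2.862 1.748
vertex -1.314 -1.991 1.626
endloop
endfacet
facet normal 0.354 0.862 0.363
outer loop
vertex -0.895 -2.154 3.495
vertex -0.444 -1.89 2.428
vertex -1.549 -1.553 2.705
endloop
endfacet
facet normal 0.465 0.288 -0.837
outer loop
vertex 0.203 1.004 0.308
vertex -0.215 0.92 0.047
vertex -0.132 1.37 0.248
endloop
endfacet
facet normal 0.578 0.617 0.534
outer loop
vertex 0.203 1.004 0.308
vertex -0.132 1.37 0.248
vertex -0.347 0.664 1.295
endloop
endfacet
facet normal 0.578 0.617 0.534
outer loop
vertex -0.347 0.664 1.295
vertex -0.132 1.37 0.248
vertex -0.682 1.03 1.235
endloop
endfacet
facet normal -0.466 -0.289 0.836
outer loop
vertex -0.347 0.664 1.295
vertex -0.682 1.03 1.235
vertex -0.765 0.58 1.033
endloop
endfacet
facet normal 0.467 0.288 -0.836
outer loop
vertex -0.132 1.37 0.248
vertex -0.215 0.92 0.047
vertex -0.55 1.286 -0.014
endloop
endfacet
facet normal -0.291 0.943 0.162
outer loop
vertex -0.132 1.37 0.248
vertex -0.55 1.286 -0.014
vertex -0.682 1.03 1.235
endloop
endfacet
facet normal -0.291 0.943 0.162
outer loop
vertex -0.682 1.03 1.235
vertex -0.55 1.286 -0.014
vertex -1.1 0.946 0.973
endloop
endfacet
facet normal -0.466 -0.289 0.836
outer loop
vertex -0.682 1.03 1.235
vertex -1.1 0.946 0.973
vertex -0.765 0.58 1.033
endloop
endfacet
facet normal 0.467 0.288 -0.836
outer loop
vertex -0.55 1.286 -0.014
vertex -0.215 0.92 0.047
vertex -0.633 0.836 -0.215
endloop
endfacet
facet normal -0.869 0.326 -0.372
outer loop
vertex -0.55 1.286 -0.014
vertex -0.633 0.836 -0.215
vertex -1.1 0.946 0.973
endloop
endfacet
facet normal -0.869 0.326 -0.372
outer loop
vertex -1.1 0.946 0.973
vertex -0.633 0.836 -0.215
vertex -1.183 0.496 0.772
endloop
endfacet
facet normal -0.465 -0.288 0.837
outer loop
vertex -1.1 0.946 0.973
vertex -1.183 0.496 0.772
vertex -0.765 0.58 1.033
endloop
endfacet
facet normal 0.466 0.289 -0.836
outer loop
vertex -0.633 0.836 -0.215
vertex -0.215 0.92 0.047
vertex -0.298 0.47 -0.155
endloop
endfacet
facet normal -0.578 -0.617 -0.534
outer loop
vertex -0.633 0.836 -0.215
vertex -0.298 0.47 -0.155
vertex -1.183 0.496 0.772
endloop
endfacet
facet normal -0.578 -0.617 -0.534
outer loop
vertex -1.183 0.496 0.772
vertex -0.298 0.47 -0.155
vertex -0.848 0.13 0.832
endloop
endfacet
facet normal -0.465 -0.288 0.837
outer loop
vertex -1.183 0.496 0.772
vertex -0.848 0.13 0.832
vertex -0.765 0.58 1.033
endloop
endfacet
facet normal 0.466 0.289 -0.836
outer loop
vertex -0.298 0.47 -0.155
vertex -0.215 0.92 0.047
vertex 0.12 0.554 0.107
endloop
endfacet
facet normal 0.291 -0.943 -0.162
outer loop
vertex -0.298 0.47 -0.155
vertex 0.12 0.554 0.107
vertex -0.848 0.13 0.832
endloop
endfacet
facet normal 0.291 -0.943 -0.162
outer loop
vertex -0.848 0.13 0.832
vertex 0.12 0.554 0.107
vertex -0.43 0.214 1.094
endloop
endfacet
facet normal -0.467 -0.288 0.836
outer loop
vertex -0.848 0.13 0.832
vertex -0.43 0.214 1.094
vertex -0.765 0.58 1.033
endloop
endfacet
facet normal 0.465 0.288 -0.837
outer loop
vertex 0.12 0.554 0.107
vertex -0.215 0.92 0.047
vertex 0.203 1.004 0.308
endloop
endfacet
facet normal 0.869 -0.326 0.372
outer loop
vertex 0.12 0.554 0.107
vertex 0.203 1.004 0.308
vertex -0.43 0.214 1.094
endloop
endfacet
facet normal 0.869 -0.326 0.372
outer loop
vertex -0.43 0.214 1.094
vertex 0.203 1.004 0.308
vertex -0.347 0.664 1.295
endloop
endfacet
facet normal -0.467 -0.288 0.836
outer loop
vertex -0.43 0.214 1.094
vertex -0.347 0.664 1.295
vertex -0.765 0.58 1.033
endloop
endfacet

endsolid


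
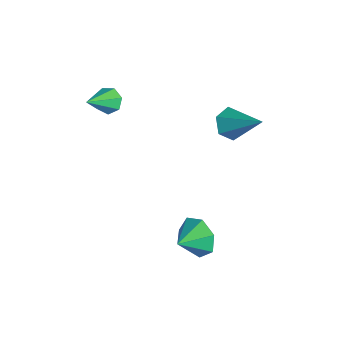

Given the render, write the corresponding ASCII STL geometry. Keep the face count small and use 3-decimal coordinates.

solid 
facet normal -0.573 0.562 -0.596
outer loop
vertex -1.198 -2.848 1.78
vertex -1.703 -3.216 1.918
vertex -1.499 -2.689 2.219
endloop
endfacet
facet normal 0.765 0.557 0.323
outer loop
vertex -1.198 -2.848 1.78
vertex -1.499 -2.689 2.219
vertex -0.717 -4.184 2.942
endloop
endfacet
facet normal -0.574 0.562 -0.595
outer loop
vertex -1.499 -2.689 2.219
vertex -1.703 -3.216 1.918
vertex -1.953 -2.928 2.431
endloop
endfacet
facet normal 0.143 0.491 0.860
outer loop
vertex -1.499 -2.689 2.219
vertex -1.953 -2.928 2.431
vertex -0.717 -4.184 2.942
endloop
endfacet
facet normal -0.573 0.563 -0.595
outer loop
vertex -1.953 -2.928 2.431
vertex -1.703 -3.216 1.918
vertex -2.219 -3.383 2.257
endloop
endfacet
facet normal -0.448 -0.079 0.891
outer loop
vertex -1.953 -2.928 2.431
vertex -2.219 -3.383 2.257
vertex -0.717 -4.184 2.942
endloop
endfacet
facet normal -0.573 0.563 -0.595
outer loop
vertex -2.219 -3.383 2.257
vertex -1.703 -3.216 1.918
vertex -2.096 -3.712 1.827
endloop
endfacet
facet normal -0.566 -0.725 0.393
outer loop
vertex -2.219 -3.383 2.257
vertex -2.096 -3.712 1.827
vertex -0.717 -4.184 2.942
endloop
endfacet
facet normal -0.573 0.563 -0.596
outer loop
vertex -2.096 -3.712 1.827
vertex -1.703 -3.216 1.918
vertex -1.677 -3.668 1.466
endloop
endfacet
facet normal -0.121 -0.959 -0.257
outer loop
vertex -2.096 -3.712 1.827
vertex -1.677 -3.668 1.466
vertex -0.717 -4.184 2.942
endloop
endfacet
facet normal -0.573 0.563 -0.596
outer loop
vertex -1.677 -3.668 1.466
vertex -1.703 -3.216 1.918
vertex -1.277 -3.283 1.445
endloop
endfacet
facet normal 0.553 -0.606 -0.572
outer loop
vertex -1.677 -3.668 1.466
vertex -1.277 -3.283 1.445
vertex -0.717 -4.184 2.942
endloop
endfacet
facet normal -0.573 0.563 -0.596
outer loop
vertex -1.277 -3.283 1.445
vertex -1.703 -3.216 1.918
vertex -1.198 -2.848 1.78
endloop
endfacet
facet normal 0.947 0.069 -0.313
outer loop
vertex -1.277 -3.283 1.445
vertex -1.198 -2.848 1.78
vertex -0.717 -4.184 2.942
endloop
endfacet
facet normal -0.538 0.776 -0.329
outer loop
vertex 3.472 -0.384 -3.599
vertex 2.949 -0.405 -2.794
vertex 3.758 0.081 -2.97
endloop
endfacet
facet normal 0.938 -0.242 -0.247
outer loop
vertex 3.472 -0.384 -3.599
vertex 3.758 0.081 -2.97
vertex 3.551 -1.275 -2.426
endloop
endfacet
facet normal -0.538 0.776 -0.330
outer loop
vertex 3.758 0.081 -2.97
vertex 2.949 -0.405 -2.794
vertex 3.434 0.18 -2.208
endloop
endfacet
facet normal 0.921 0.016 0.390
outer loop
vertex 3.758 0.081 -2.97
vertex 3.434 0.18 -2.208
vertex 3.551 -1.275 -2.426
endloop
endfacet
facet normal -0.538 0.776 -0.329
outer loop
vertex 3.434 0.18 -2.208
vertex 2.949 -0.405 -2.794
vertex 2.745 -0.162 -1.888
endloop
endfacet
facet normal 0.458 -0.096 0.884
outer loop
vertex 3.434 0.18 -2.208
vertex 2.745 -0.162 -1.888
vertex 3.551 -1.275 -2.426
endloop
endfacet
facet normal -0.538 0.776 -0.329
outer loop
vertex 2.745 -0.162 -1.888
vertex 2.949 -0.405 -2.794
vertex 2.21 -0.687 -2.25
endloop
endfacet
facet normal -0.102 -0.492 0.865
outer loop
vertex 2.745 -0.162 -1.888
vertex 2.21 -0.687 -2.25
vertex 3.551 -1.275 -2.426
endloop
endfacet
facet normal -0.538 0.776 -0.329
outer loop
vertex 2.21 -0.687 -2.25
vertex 2.949 -0.405 -2.794
vertex 2.23 -1.0 -3.022
endloop
endfacet
facet normal -0.338 -0.875 0.346
outer loop
vertex 2.21 -0.687 -2.25
vertex 2.23 -1.0 -3.022
vertex 3.551 -1.275 -2.426
endloop
endfacet
facet normal -0.538 0.776 -0.329
outer loop
vertex 2.23 -1.0 -3.022
vertex 2.949 -0.405 -2.794
vertex 2.792 -0.865 -3.622
endloop
endfacet
facet normal -0.072 -0.957 -0.282
outer loop
vertex 2.23 -1.0 -3.022
vertex 2.792 -0.865 -3.622
vertex 3.551 -1.275 -2.426
endloop
endfacet
facet normal -0.538 0.776 -0.329
outer loop
vertex 2.792 -0.865 -3.622
vertex 2.949 -0.405 -2.794
vertex 3.472 -0.384 -3.599
endloop
endfacet
facet normal 0.496 -0.675 -0.546
outer loop
vertex 2.792 -0.865 -3.622
vertex 3.472 -0.384 -3.599
vertex 3.551 -1.275 -2.426
endloop
endfacet
facet normal -0.621 -0.500 -0.604
outer loop
vertex 0.531 0.832 1.329
vertex 0.01 1.41 1.386
vertex 0.548 1.424 0.821
endloop
endfacet
facet normal 0.941 -0.235 -0.242
outer loop
vertex 0.531 0.832 1.329
vertex 0.548 1.424 0.821
vertex 1.25 2.41 2.594
endloop
endfacet
facet normal -0.621 -0.500 -0.604
outer loop
vertex 0.548 1.424 0.821
vertex 0.01 1.41 1.386
vertex 0.027 2.002 0.878
endloop
endfacet
facet normal 0.588 0.585 -0.558
outer loop
vertex 0.548 1.424 0.821
vertex 0.027 2.002 0.878
vertex 1.25 2.41 2.594
endloop
endfacet
facet normal -0.621 -0.500 -0.604
outer loop
vertex 0.027 2.002 0.878
vertex 0.01 1.41 1.386
vertex -0.511 1.988 1.443
endloop
endfacet
facet normal -0.155 0.980 -0.123
outer loop
vertex 0.027 2.002 0.878
vertex -0.511 1.988 1.443
vertex 1.25 2.41 2.594
endloop
endfacet
facet normal -0.620 -0.499 -0.605
outer loop
vertex -0.511 1.988 1.443
vertex 0.01 1.41 1.386
vertex -0.529 1.396 1.95
endloop
endfacet
facet normal -0.544 0.555 0.629
outer loop
vertex -0.511 1.988 1.443
vertex -0.529 1.396 1.95
vertex 1.25 2.41 2.594
endloop
endfacet
facet normal -0.620 -0.499 -0.605
outer loop
vertex -0.529 1.396 1.95
vertex 0.01 1.41 1.386
vertex -0.008 0.818 1.893
endloop
endfacet
facet normal -0.191 -0.265 0.945
outer loop
vertex -0.529 1.396 1.95
vertex -0.008 0.818 1.893
vertex 1.25 2.41 2.594
endloop
endfacet
facet normal -0.620 -0.499 -0.605
outer loop
vertex -0.008 0.818 1.893
vertex 0.01 1.41 1.386
vertex 0.531 0.832 1.329
endloop
endfacet
facet normal 0.551 -0.660 0.510
outer loop
vertex -0.008 0.818 1.893
vertex 0.531 0.832 1.329
vertex 1.25 2.41 2.594
endloop
endfacet

endsolid


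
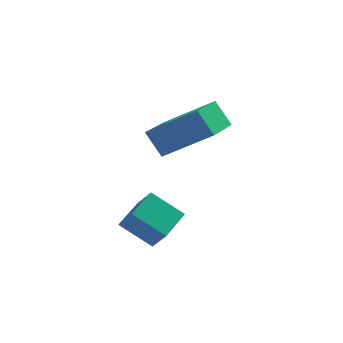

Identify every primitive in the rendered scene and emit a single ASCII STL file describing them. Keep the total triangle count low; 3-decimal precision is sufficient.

solid 
facet normal -0.447 0.396 0.802
outer loop
vertex 3.367 1.964 3.717
vertex 4.05 3.888 3.147
vertex 1.932 2.201 2.799
endloop
endfacet
facet normal -0.322 -0.907 0.270
outer loop
vertex 2.37 1.812 2.013
vertex 3.367 1.964 3.717
vertex 1.932 2.201 2.799
endloop
endfacet
facet normal -0.448 0.397 0.801
outer loop
vertex 1.932 2.201 2.799
vertex 4.05 3.888 3.147
vertex 2.615 4.125 2.228
endloop
endfacet
facet normal -0.835 0.138 -0.533
outer loop
vertex 2.615 4.125 2.228
vertex 2.37 1.812 2.013
vertex 1.932 2.201 2.799
endloop
endfacet
facet normal 0.834 -0.138 0.533
outer loop
vertex 3.367 1.964 3.717
vertex 4.488 3.499 2.361
vertex 4.05 3.888 3.147
endloop
endfacet
facet normal -0.323 -0.907 0.270
outer loop
vertex 3.805 1.575 2.932
vertex 3.367 1.964 3.717
vertex 2.37 1.812 2.013
endloop
endfacet
facet normal 0.834 -0.138 0.534
outer loop
vertex 3.805 1.575 2.932
vertex 4.488 3.499 2.361
vertex 3.367 1.964 3.717
endloop
endfacet
facet normal 0.322 0.907 -0.269
outer loop
vertex 4.05 3.888 3.147
vertex 4.488 3.499 2.361
vertex 2.615 4.125 2.228
endloop
endfacet
facet normal -0.834 0.138 -0.534
outer loop
vertex 3.053 3.736 1.443
vertex 2.37 1.812 2.013
vertex 2.615 4.125 2.228
endloop
endfacet
facet normal 0.322 0.907 -0.270
outer loop
vertex 2.615 4.125 2.228
vertex 4.488 3.499 2.361
vertex 3.053 3.736 1.443
endloop
endfacet
facet normal 0.448 -0.396 -0.801
outer loop
vertex 3.053 3.736 1.443
vertex 3.805 1.575 2.932
vertex 2.37 1.812 2.013
endloop
endfacet
facet normal 0.447 -0.397 -0.802
outer loop
vertex 4.488 3.499 2.361
vertex 3.805 1.575 2.932
vertex 3.053 3.736 1.443
endloop
endfacet
facet normal -0.411 0.495 -0.765
outer loop
vertex 1.117 1.136 -0.301
vertex 1.704 2.091 0.001
vertex 2.043 0.795 -1.019
endloop
endfacet
facet normal -0.505 -0.822 -0.261
outer loop
vertex 2.396 0.369 -0.361
vertex 1.117 1.136 -0.301
vertex 2.043 0.795 -1.019
endloop
endfacet
facet normal -0.411 0.495 -0.765
outer loop
vertex 2.043 0.795 -1.019
vertex 1.704 2.091 0.001
vertex 2.629 1.749 -0.717
endloop
endfacet
facet normal 0.759 -0.280 -0.588
outer loop
vertex 2.629 1.749 -0.717
vertex 2.396 0.369 -0.361
vertex 2.043 0.795 -1.019
endloop
endfacet
facet normal -0.759 0.280 0.588
outer loop
vertex 1.117 1.136 -0.301
vertex 2.057 1.665 0.659
vertex 1.704 2.091 0.001
endloop
endfacet
facet normal -0.506 -0.823 -0.259
outer loop
vertex 1.471 0.711 0.357
vertex 1.117 1.136 -0.301
vertex 2.396 0.369 -0.361
endloop
endfacet
facet normal -0.759 0.280 0.589
outer loop
vertex 1.471 0.711 0.357
vertex 2.057 1.665 0.659
vertex 1.117 1.136 -0.301
endloop
endfacet
facet normal 0.506 0.822 0.261
outer loop
vertex 1.704 2.091 0.001
vertex 2.057 1.665 0.659
vertex 2.629 1.749 -0.717
endloop
endfacet
facet normal 0.758 -0.280 -0.589
outer loop
vertex 2.983 1.324 -0.059
vertex 2.396 0.369 -0.361
vertex 2.629 1.749 -0.717
endloop
endfacet
facet normal 0.505 0.823 0.260
outer loop
vertex 2.629 1.749 -0.717
vertex 2.057 1.665 0.659
vertex 2.983 1.324 -0.059
endloop
endfacet
facet normal 0.411 -0.495 0.766
outer loop
vertex 2.983 1.324 -0.059
vertex 1.471 0.711 0.357
vertex 2.396 0.369 -0.361
endloop
endfacet
facet normal 0.411 -0.495 0.765
outer loop
vertex 2.057 1.665 0.659
vertex 1.471 0.711 0.357
vertex 2.983 1.324 -0.059
endloop
endfacet

endsolid


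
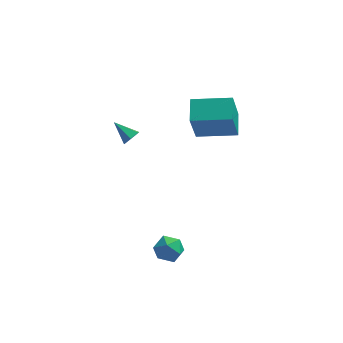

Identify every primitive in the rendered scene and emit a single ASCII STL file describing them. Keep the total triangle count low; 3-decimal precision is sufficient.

solid 
facet normal -0.992 0.005 -0.130
outer loop
vertex -1.041 2.749 1.426
vertex -1.096 3.98 1.899
vertex -0.788 3.492 -0.478
endloop
endfacet
facet normal 0.041 -0.933 -0.358
outer loop
vertex 1.196 3.48 -0.219
vertex -1.041 2.749 1.426
vertex -0.788 3.492 -0.478
endloop
endfacet
facet normal -0.992 0.006 -0.130
outer loop
vertex -0.788 3.492 -0.478
vertex -1.096 3.98 1.899
vertex -0.842 4.723 -0.005
endloop
endfacet
facet normal 0.123 0.361 -0.925
outer loop
vertex -0.842 4.723 -0.005
vertex 1.196 3.48 -0.219
vertex -0.788 3.492 -0.478
endloop
endfacet
facet normal -0.123 -0.361 0.925
outer loop
vertex -1.041 2.749 1.426
vertex 0.888 3.968 2.158
vertex -1.096 3.98 1.899
endloop
endfacet
facet normal 0.041 -0.933 -0.358
outer loop
vertex 0.942 2.737 1.685
vertex -1.041 2.749 1.426
vertex 1.196 3.48 -0.219
endloop
endfacet
facet normal -0.123 -0.361 0.925
outer loop
vertex 0.942 2.737 1.685
vertex 0.888 3.968 2.158
vertex -1.041 2.749 1.426
endloop
endfacet
facet normal -0.041 0.933 0.358
outer loop
vertex -1.096 3.98 1.899
vertex 0.888 3.968 2.158
vertex -0.842 4.723 -0.005
endloop
endfacet
facet normal 0.123 0.361 -0.925
outer loop
vertex 1.141 4.711 0.254
vertex 1.196 3.48 -0.219
vertex -0.842 4.723 -0.005
endloop
endfacet
facet normal -0.041 0.933 0.358
outer loop
vertex -0.842 4.723 -0.005
vertex 0.888 3.968 2.158
vertex 1.141 4.711 0.254
endloop
endfacet
facet normal 0.991 -0.006 0.130
outer loop
vertex 1.141 4.711 0.254
vertex 0.942 2.737 1.685
vertex 1.196 3.48 -0.219
endloop
endfacet
facet normal 0.992 -0.006 0.129
outer loop
vertex 0.888 3.968 2.158
vertex 0.942 2.737 1.685
vertex 1.141 4.711 0.254
endloop
endfacet
facet normal -0.174 0.873 -0.455
outer loop
vertex -1.608 -1.902 -4.022
vertex -2.206 -1.763 -3.527
vertex -1.478 -1.523 -3.344
endloop
endfacet
facet normal 0.517 0.701 -0.491
outer loop
vertex -1.608 -1.902 -4.022
vertex -1.478 -1.523 -3.344
vertex -0.969 -2.072 -3.592
endloop
endfacet
facet normal 0.569 0.069 -0.819
outer loop
vertex -1.608 -1.902 -4.022
vertex -0.969 -2.072 -3.592
vertex -1.384 -2.652 -3.929
endloop
endfacet
facet normal -0.089 -0.149 -0.985
outer loop
vertex -1.608 -1.902 -4.022
vertex -1.384 -2.652 -3.929
vertex -2.148 -2.462 -3.889
endloop
endfacet
facet normal -0.548 0.348 -0.760
outer loop
vertex -1.608 -1.902 -4.022
vertex -2.148 -2.462 -3.889
vertex -2.206 -1.763 -3.527
endloop
endfacet
facet normal 0.760 0.626 0.175
outer loop
vertex -0.969 -2.072 -3.592
vertex -1.478 -1.523 -3.344
vertex -1.172 -2.038 -2.831
endloop
endfacet
facet normal -0.357 0.904 0.235
outer loop
vertex -1.478 -1.523 -3.344
vertex -2.206 -1.763 -3.527
vertex -1.936 -1.848 -2.791
endloop
endfacet
facet normal -0.964 0.054 -0.260
outer loop
vertex -2.206 -1.763 -3.527
vertex -2.148 -2.462 -3.889
vertex -2.351 -2.428 -3.128
endloop
endfacet
facet normal -0.219 -0.751 -0.623
outer loop
vertex -2.148 -2.462 -3.889
vertex -1.384 -2.652 -3.929
vertex -1.842 -2.977 -3.376
endloop
endfacet
facet normal 0.845 -0.398 -0.356
outer loop
vertex -1.384 -2.652 -3.929
vertex -0.969 -2.072 -3.592
vertex -1.114 -2.737 -3.193
endloop
endfacet
facet normal 0.089 0.149 0.985
outer loop
vertex -1.712 -2.598 -2.698
vertex -1.172 -2.038 -2.831
vertex -1.936 -1.848 -2.791
endloop
endfacet
facet normal -0.569 -0.069 0.819
outer loop
vertex -1.712 -2.598 -2.698
vertex -1.936 -1.848 -2.791
vertex -2.351 -2.428 -3.128
endloop
endfacet
facet normal -0.517 -0.701 0.491
outer loop
vertex -1.712 -2.598 -2.698
vertex -2.351 -2.428 -3.128
vertex -1.842 -2.977 -3.376
endloop
endfacet
facet normal 0.174 -0.873 0.455
outer loop
vertex -1.712 -2.598 -2.698
vertex -1.842 -2.977 -3.376
vertex -1.114 -2.737 -3.193
endloop
endfacet
facet normal 0.548 -0.348 0.760
outer loop
vertex -1.712 -2.598 -2.698
vertex -1.114 -2.737 -3.193
vertex -1.172 -2.038 -2.831
endloop
endfacet
facet normal 0.219 0.751 0.623
outer loop
vertex -1.936 -1.848 -2.791
vertex -1.172 -2.038 -2.831
vertex -1.478 -1.523 -3.344
endloop
endfacet
facet normal -0.845 0.398 0.356
outer loop
vertex -2.351 -2.428 -3.128
vertex -1.936 -1.848 -2.791
vertex -2.206 -1.763 -3.527
endloop
endfacet
facet normal -0.760 -0.626 -0.175
outer loop
vertex -1.842 -2.977 -3.376
vertex -2.351 -2.428 -3.128
vertex -2.148 -2.462 -3.889
endloop
endfacet
facet normal 0.357 -0.904 -0.235
outer loop
vertex -1.114 -2.737 -3.193
vertex -1.842 -2.977 -3.376
vertex -1.384 -2.652 -3.929
endloop
endfacet
facet normal 0.964 -0.054 0.260
outer loop
vertex -1.172 -2.038 -2.831
vertex -1.114 -2.737 -3.193
vertex -0.969 -2.072 -3.592
endloop
endfacet
facet normal 0.724 -0.451 -0.522
outer loop
vertex -3.16 -0.237 3.244
vertex -3.454 -0.24 2.839
vertex -3.15 0.148 2.925
endloop
endfacet
facet normal 0.392 0.581 0.713
outer loop
vertex -3.16 -0.237 3.244
vertex -3.15 0.148 2.925
vertex -4.286 0.28 3.441
endloop
endfacet
facet normal 0.723 -0.451 -0.523
outer loop
vertex -3.15 0.148 2.925
vertex -3.454 -0.24 2.839
vertex -3.444 0.145 2.521
endloop
endfacet
facet normal 0.084 0.994 -0.069
outer loop
vertex -3.15 0.148 2.925
vertex -3.444 0.145 2.521
vertex -4.286 0.28 3.441
endloop
endfacet
facet normal 0.723 -0.451 -0.524
outer loop
vertex -3.444 0.145 2.521
vertex -3.454 -0.24 2.839
vertex -3.748 -0.242 2.435
endloop
endfacet
facet normal -0.561 0.573 -0.597
outer loop
vertex -3.444 0.145 2.521
vertex -3.748 -0.242 2.435
vertex -4.286 0.28 3.441
endloop
endfacet
facet normal 0.722 -0.452 -0.523
outer loop
vertex -3.748 -0.242 2.435
vertex -3.454 -0.24 2.839
vertex -3.758 -0.627 2.754
endloop
endfacet
facet normal -0.901 -0.263 -0.345
outer loop
vertex -3.748 -0.242 2.435
vertex -3.758 -0.627 2.754
vertex -4.286 0.28 3.441
endloop
endfacet
facet normal 0.722 -0.452 -0.523
outer loop
vertex -3.758 -0.627 2.754
vertex -3.454 -0.24 2.839
vertex -3.464 -0.625 3.158
endloop
endfacet
facet normal -0.594 -0.676 0.436
outer loop
vertex -3.758 -0.627 2.754
vertex -3.464 -0.625 3.158
vertex -4.286 0.28 3.441
endloop
endfacet
facet normal 0.724 -0.451 -0.522
outer loop
vertex -3.464 -0.625 3.158
vertex -3.454 -0.24 2.839
vertex -3.16 -0.237 3.244
endloop
endfacet
facet normal 0.052 -0.255 0.966
outer loop
vertex -3.464 -0.625 3.158
vertex -3.16 -0.237 3.244
vertex -4.286 0.28 3.441
endloop
endfacet

endsolid


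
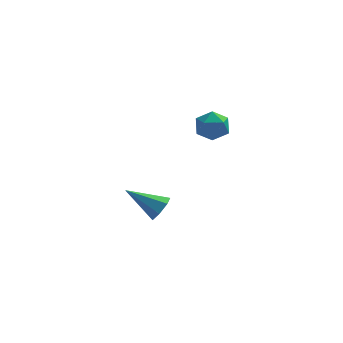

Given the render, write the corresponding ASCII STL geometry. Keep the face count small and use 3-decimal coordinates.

solid 
facet normal 0.838 -0.128 -0.531
outer loop
vertex -0.043 3.136 -2.813
vertex -0.408 3.53 -3.484
vertex 0.05 3.876 -2.844
endloop
endfacet
facet normal 0.223 0.013 0.975
outer loop
vertex -0.043 3.136 -2.813
vertex 0.05 3.876 -2.844
vertex -2.252 3.81 -2.316
endloop
endfacet
facet normal 0.838 -0.126 -0.531
outer loop
vertex 0.05 3.876 -2.844
vertex -0.408 3.53 -3.484
vertex -0.203 4.355 -3.357
endloop
endfacet
facet normal 0.126 0.755 0.643
outer loop
vertex 0.05 3.876 -2.844
vertex -0.203 4.355 -3.357
vertex -2.252 3.81 -2.316
endloop
endfacet
facet normal 0.838 -0.127 -0.531
outer loop
vertex -0.203 4.355 -3.357
vertex -0.408 3.53 -3.484
vertex -0.61 4.213 -3.966
endloop
endfacet
facet normal -0.276 0.960 -0.040
outer loop
vertex -0.203 4.355 -3.357
vertex -0.61 4.213 -3.966
vertex -2.252 3.81 -2.316
endloop
endfacet
facet normal 0.837 -0.127 -0.531
outer loop
vertex -0.61 4.213 -3.966
vertex -0.408 3.53 -3.484
vertex -0.866 3.556 -4.212
endloop
endfacet
facet normal -0.679 0.474 -0.560
outer loop
vertex -0.61 4.213 -3.966
vertex -0.866 3.556 -4.212
vertex -2.252 3.81 -2.316
endloop
endfacet
facet normal 0.838 -0.127 -0.531
outer loop
vertex -0.866 3.556 -4.212
vertex -0.408 3.53 -3.484
vertex -0.777 2.88 -3.91
endloop
endfacet
facet normal -0.781 -0.338 -0.526
outer loop
vertex -0.866 3.556 -4.212
vertex -0.777 2.88 -3.91
vertex -2.252 3.81 -2.316
endloop
endfacet
facet normal 0.838 -0.128 -0.531
outer loop
vertex -0.777 2.88 -3.91
vertex -0.408 3.53 -3.484
vertex -0.411 2.693 -3.287
endloop
endfacet
facet normal -0.504 -0.863 0.037
outer loop
vertex -0.777 2.88 -3.91
vertex -0.411 2.693 -3.287
vertex -2.252 3.81 -2.316
endloop
endfacet
facet normal 0.838 -0.128 -0.531
outer loop
vertex -0.411 2.693 -3.287
vertex -0.408 3.53 -3.484
vertex -0.043 3.136 -2.813
endloop
endfacet
facet normal -0.057 -0.707 0.705
outer loop
vertex -0.411 2.693 -3.287
vertex -0.043 3.136 -2.813
vertex -2.252 3.81 -2.316
endloop
endfacet
facet normal -0.964 0.128 -0.235
outer loop
vertex 1.665 3.192 2.781
vertex 1.489 2.241 2.986
vertex 1.406 2.923 3.696
endloop
endfacet
facet normal -0.681 0.732 0.022
outer loop
vertex 1.665 3.192 2.781
vertex 1.406 2.923 3.696
vertex 2.121 3.593 3.562
endloop
endfacet
facet normal -0.129 0.911 -0.392
outer loop
vertex 1.665 3.192 2.781
vertex 2.121 3.593 3.562
vertex 2.645 3.325 2.768
endloop
endfacet
facet normal -0.069 0.418 -0.906
outer loop
vertex 1.665 3.192 2.781
vertex 2.645 3.325 2.768
vertex 2.254 2.49 2.412
endloop
endfacet
facet normal -0.585 -0.066 -0.808
outer loop
vertex 1.665 3.192 2.781
vertex 2.254 2.49 2.412
vertex 1.489 2.241 2.986
endloop
endfacet
facet normal -0.432 0.596 0.677
outer loop
vertex 2.121 3.593 3.562
vertex 1.406 2.923 3.696
vertex 2.226 2.89 4.248
endloop
endfacet
facet normal -0.888 -0.380 0.261
outer loop
vertex 1.406 2.923 3.696
vertex 1.489 2.241 2.986
vertex 1.835 2.055 3.892
endloop
endfacet
facet normal -0.275 -0.692 -0.667
outer loop
vertex 1.489 2.241 2.986
vertex 2.254 2.49 2.412
vertex 2.359 1.787 3.098
endloop
endfacet
facet normal 0.559 0.090 -0.825
outer loop
vertex 2.254 2.49 2.412
vertex 2.645 3.325 2.768
vertex 3.074 2.457 2.964
endloop
endfacet
facet normal 0.462 0.887 0.006
outer loop
vertex 2.645 3.325 2.768
vertex 2.121 3.593 3.562
vertex 2.991 3.139 3.674
endloop
endfacet
facet normal 0.069 -0.418 0.906
outer loop
vertex 2.815 2.188 3.879
vertex 2.226 2.89 4.248
vertex 1.835 2.055 3.892
endloop
endfacet
facet normal 0.129 -0.911 0.392
outer loop
vertex 2.815 2.188 3.879
vertex 1.835 2.055 3.892
vertex 2.359 1.787 3.098
endloop
endfacet
facet normal 0.681 -0.732 -0.022
outer loop
vertex 2.815 2.188 3.879
vertex 2.359 1.787 3.098
vertex 3.074 2.457 2.964
endloop
endfacet
facet normal 0.964 -0.128 0.235
outer loop
vertex 2.815 2.188 3.879
vertex 3.074 2.457 2.964
vertex 2.991 3.139 3.674
endloop
endfacet
facet normal 0.585 0.066 0.808
outer loop
vertex 2.815 2.188 3.879
vertex 2.991 3.139 3.674
vertex 2.226 2.89 4.248
endloop
endfacet
facet normal -0.559 -0.090 0.825
outer loop
vertex 1.835 2.055 3.892
vertex 2.226 2.89 4.248
vertex 1.406 2.923 3.696
endloop
endfacet
facet normal -0.462 -0.887 -0.006
outer loop
vertex 2.359 1.787 3.098
vertex 1.835 2.055 3.892
vertex 1.489 2.241 2.986
endloop
endfacet
facet normal 0.432 -0.596 -0.677
outer loop
vertex 3.074 2.457 2.964
vertex 2.359 1.787 3.098
vertex 2.254 2.49 2.412
endloop
endfacet
facet normal 0.888 0.380 -0.261
outer loop
vertex 2.991 3.139 3.674
vertex 3.074 2.457 2.964
vertex 2.645 3.325 2.768
endloop
endfacet
facet normal 0.275 0.692 0.667
outer loop
vertex 2.226 2.89 4.248
vertex 2.991 3.139 3.674
vertex 2.121 3.593 3.562
endloop
endfacet

endsolid


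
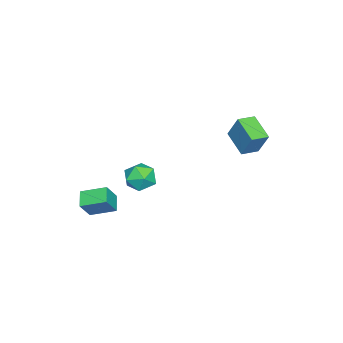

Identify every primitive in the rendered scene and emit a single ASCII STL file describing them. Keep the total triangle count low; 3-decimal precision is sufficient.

solid 
facet normal -0.841 -0.309 0.445
outer loop
vertex 3.322 -3.908 -1.592
vertex 3.087 -2.581 -1.116
vertex 2.672 -3.648 -2.639
endloop
endfacet
facet normal 0.165 -0.928 -0.333
outer loop
vertex 3.513 -3.339 -3.084
vertex 3.322 -3.908 -1.592
vertex 2.672 -3.648 -2.639
endloop
endfacet
facet normal -0.841 -0.308 0.445
outer loop
vertex 2.672 -3.648 -2.639
vertex 3.087 -2.581 -1.116
vertex 2.437 -2.32 -2.163
endloop
endfacet
facet normal -0.516 0.207 -0.831
outer loop
vertex 2.437 -2.32 -2.163
vertex 3.513 -3.339 -3.084
vertex 2.672 -3.648 -2.639
endloop
endfacet
facet normal 0.516 -0.207 0.831
outer loop
vertex 3.322 -3.908 -1.592
vertex 3.928 -2.272 -1.561
vertex 3.087 -2.581 -1.116
endloop
endfacet
facet normal 0.164 -0.929 -0.333
outer loop
vertex 4.163 -3.6 -2.037
vertex 3.322 -3.908 -1.592
vertex 3.513 -3.339 -3.084
endloop
endfacet
facet normal 0.516 -0.207 0.831
outer loop
vertex 4.163 -3.6 -2.037
vertex 3.928 -2.272 -1.561
vertex 3.322 -3.908 -1.592
endloop
endfacet
facet normal -0.165 0.928 0.334
outer loop
vertex 3.087 -2.581 -1.116
vertex 3.928 -2.272 -1.561
vertex 2.437 -2.32 -2.163
endloop
endfacet
facet normal -0.516 0.207 -0.831
outer loop
vertex 3.278 -2.012 -2.608
vertex 3.513 -3.339 -3.084
vertex 2.437 -2.32 -2.163
endloop
endfacet
facet normal -0.164 0.929 0.333
outer loop
vertex 2.437 -2.32 -2.163
vertex 3.928 -2.272 -1.561
vertex 3.278 -2.012 -2.608
endloop
endfacet
facet normal 0.841 0.309 -0.445
outer loop
vertex 3.278 -2.012 -2.608
vertex 4.163 -3.6 -2.037
vertex 3.513 -3.339 -3.084
endloop
endfacet
facet normal 0.841 0.308 -0.445
outer loop
vertex 3.928 -2.272 -1.561
vertex 4.163 -3.6 -2.037
vertex 3.278 -2.012 -2.608
endloop
endfacet
facet normal -0.366 0.103 0.925
outer loop
vertex 1.491 -0.713 -0.38
vertex 1.017 -1.527 -0.477
vertex 1.897 -1.53 -0.129
endloop
endfacet
facet normal 0.278 0.406 0.871
outer loop
vertex 1.491 -0.713 -0.38
vertex 1.897 -1.53 -0.129
vertex 2.398 -0.876 -0.594
endloop
endfacet
facet normal 0.246 0.901 0.358
outer loop
vertex 1.491 -0.713 -0.38
vertex 2.398 -0.876 -0.594
vertex 1.828 -0.468 -1.229
endloop
endfacet
facet normal -0.417 0.904 0.095
outer loop
vertex 1.491 -0.713 -0.38
vertex 1.828 -0.468 -1.229
vertex 0.974 -0.87 -1.157
endloop
endfacet
facet normal -0.795 0.410 0.446
outer loop
vertex 1.491 -0.713 -0.38
vertex 0.974 -0.87 -1.157
vertex 1.017 -1.527 -0.477
endloop
endfacet
facet normal 0.741 -0.095 0.665
outer loop
vertex 2.398 -0.876 -0.594
vertex 1.897 -1.53 -0.129
vertex 2.486 -1.79 -0.823
endloop
endfacet
facet normal -0.299 -0.587 0.752
outer loop
vertex 1.897 -1.53 -0.129
vertex 1.017 -1.527 -0.477
vertex 1.632 -2.192 -0.751
endloop
endfacet
facet normal -0.996 -0.090 -0.024
outer loop
vertex 1.017 -1.527 -0.477
vertex 0.974 -0.87 -1.157
vertex 1.062 -1.784 -1.386
endloop
endfacet
facet normal -0.384 0.709 -0.591
outer loop
vertex 0.974 -0.87 -1.157
vertex 1.828 -0.468 -1.229
vertex 1.563 -1.13 -1.851
endloop
endfacet
facet normal 0.689 0.705 -0.165
outer loop
vertex 1.828 -0.468 -1.229
vertex 2.398 -0.876 -0.594
vertex 2.443 -1.133 -1.503
endloop
endfacet
facet normal 0.417 -0.904 -0.095
outer loop
vertex 1.969 -1.947 -1.6
vertex 2.486 -1.79 -0.823
vertex 1.632 -2.192 -0.751
endloop
endfacet
facet normal -0.246 -0.901 -0.358
outer loop
vertex 1.969 -1.947 -1.6
vertex 1.632 -2.192 -0.751
vertex 1.062 -1.784 -1.386
endloop
endfacet
facet normal -0.278 -0.406 -0.871
outer loop
vertex 1.969 -1.947 -1.6
vertex 1.062 -1.784 -1.386
vertex 1.563 -1.13 -1.851
endloop
endfacet
facet normal 0.366 -0.103 -0.925
outer loop
vertex 1.969 -1.947 -1.6
vertex 1.563 -1.13 -1.851
vertex 2.443 -1.133 -1.503
endloop
endfacet
facet normal 0.795 -0.410 -0.446
outer loop
vertex 1.969 -1.947 -1.6
vertex 2.443 -1.133 -1.503
vertex 2.486 -1.79 -0.823
endloop
endfacet
facet normal 0.384 -0.709 0.591
outer loop
vertex 1.632 -2.192 -0.751
vertex 2.486 -1.79 -0.823
vertex 1.897 -1.53 -0.129
endloop
endfacet
facet normal -0.689 -0.705 0.165
outer loop
vertex 1.062 -1.784 -1.386
vertex 1.632 -2.192 -0.751
vertex 1.017 -1.527 -0.477
endloop
endfacet
facet normal -0.741 0.095 -0.665
outer loop
vertex 1.563 -1.13 -1.851
vertex 1.062 -1.784 -1.386
vertex 0.974 -0.87 -1.157
endloop
endfacet
facet normal 0.299 0.587 -0.752
outer loop
vertex 2.443 -1.133 -1.503
vertex 1.563 -1.13 -1.851
vertex 1.828 -0.468 -1.229
endloop
endfacet
facet normal 0.996 0.090 0.024
outer loop
vertex 2.486 -1.79 -0.823
vertex 2.443 -1.133 -1.503
vertex 2.398 -0.876 -0.594
endloop
endfacet
facet normal -0.626 -0.658 0.419
outer loop
vertex -1.389 2.711 2.176
vertex -2.154 3.359 2.05
vertex -1.676 2.102 0.791
endloop
endfacet
facet normal 0.757 -0.641 0.125
outer loop
vertex -0.686 3.141 0.13
vertex -1.389 2.711 2.176
vertex -1.676 2.102 0.791
endloop
endfacet
facet normal -0.627 -0.657 0.418
outer loop
vertex -1.676 2.102 0.791
vertex -2.154 3.359 2.05
vertex -2.44 2.75 0.665
endloop
endfacet
facet normal -0.186 -0.395 -0.900
outer loop
vertex -2.44 2.75 0.665
vertex -0.686 3.141 0.13
vertex -1.676 2.102 0.791
endloop
endfacet
facet normal 0.186 0.395 0.900
outer loop
vertex -1.389 2.711 2.176
vertex -1.164 4.398 1.389
vertex -2.154 3.359 2.05
endloop
endfacet
facet normal 0.757 -0.641 0.125
outer loop
vertex -0.4 3.75 1.515
vertex -1.389 2.711 2.176
vertex -0.686 3.141 0.13
endloop
endfacet
facet normal 0.186 0.395 0.900
outer loop
vertex -0.4 3.75 1.515
vertex -1.164 4.398 1.389
vertex -1.389 2.711 2.176
endloop
endfacet
facet normal -0.757 0.641 -0.126
outer loop
vertex -2.154 3.359 2.05
vertex -1.164 4.398 1.389
vertex -2.44 2.75 0.665
endloop
endfacet
facet normal -0.186 -0.395 -0.900
outer loop
vertex -1.451 3.789 0.004
vertex -0.686 3.141 0.13
vertex -2.44 2.75 0.665
endloop
endfacet
facet normal -0.757 0.641 -0.125
outer loop
vertex -2.44 2.75 0.665
vertex -1.164 4.398 1.389
vertex -1.451 3.789 0.004
endloop
endfacet
facet normal 0.626 0.658 -0.419
outer loop
vertex -1.451 3.789 0.004
vertex -0.4 3.75 1.515
vertex -0.686 3.141 0.13
endloop
endfacet
facet normal 0.627 0.657 -0.419
outer loop
vertex -1.164 4.398 1.389
vertex -0.4 3.75 1.515
vertex -1.451 3.789 0.004
endloop
endfacet

endsolid
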